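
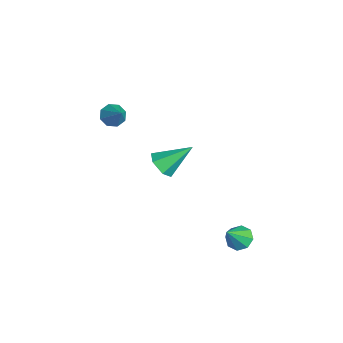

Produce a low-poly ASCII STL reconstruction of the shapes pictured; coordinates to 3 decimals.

solid 
facet normal -0.716 -0.211 -0.665
outer loop
vertex -3.448 -3.879 0.709
vertex -3.966 -4.072 1.328
vertex -3.782 -3.378 0.91
endloop
endfacet
facet normal 0.710 0.613 -0.347
outer loop
vertex -3.448 -3.879 0.709
vertex -3.782 -3.378 0.91
vertex -2.734 -3.708 2.472
endloop
endfacet
facet normal -0.716 -0.211 -0.666
outer loop
vertex -3.782 -3.378 0.91
vertex -3.966 -4.072 1.328
vertex -4.225 -3.283 1.356
endloop
endfacet
facet normal 0.247 0.968 0.039
outer loop
vertex -3.782 -3.378 0.91
vertex -4.225 -3.283 1.356
vertex -2.734 -3.708 2.472
endloop
endfacet
facet normal -0.717 -0.212 -0.664
outer loop
vertex -4.225 -3.283 1.356
vertex -3.966 -4.072 1.328
vertex -4.515 -3.65 1.786
endloop
endfacet
facet normal -0.190 0.806 0.560
outer loop
vertex -4.225 -3.283 1.356
vertex -4.515 -3.65 1.786
vertex -2.734 -3.708 2.472
endloop
endfacet
facet normal -0.717 -0.211 -0.665
outer loop
vertex -4.515 -3.65 1.786
vertex -3.966 -4.072 1.328
vertex -4.484 -4.264 1.947
endloop
endfacet
facet normal -0.344 0.222 0.912
outer loop
vertex -4.515 -3.65 1.786
vertex -4.484 -4.264 1.947
vertex -2.734 -3.708 2.472
endloop
endfacet
facet normal -0.716 -0.211 -0.665
outer loop
vertex -4.484 -4.264 1.947
vertex -3.966 -4.072 1.328
vertex -4.15 -4.765 1.746
endloop
endfacet
facet normal -0.127 -0.441 0.889
outer loop
vertex -4.484 -4.264 1.947
vertex -4.15 -4.765 1.746
vertex -2.734 -3.708 2.472
endloop
endfacet
facet normal -0.716 -0.212 -0.666
outer loop
vertex -4.15 -4.765 1.746
vertex -3.966 -4.072 1.328
vertex -3.707 -4.86 1.3
endloop
endfacet
facet normal 0.336 -0.796 0.503
outer loop
vertex -4.15 -4.765 1.746
vertex -3.707 -4.86 1.3
vertex -2.734 -3.708 2.472
endloop
endfacet
facet normal -0.717 -0.212 -0.664
outer loop
vertex -3.707 -4.86 1.3
vertex -3.966 -4.072 1.328
vertex -3.417 -4.493 0.87
endloop
endfacet
facet normal 0.773 -0.634 -0.019
outer loop
vertex -3.707 -4.86 1.3
vertex -3.417 -4.493 0.87
vertex -2.734 -3.708 2.472
endloop
endfacet
facet normal -0.716 -0.211 -0.665
outer loop
vertex -3.417 -4.493 0.87
vertex -3.966 -4.072 1.328
vertex -3.448 -3.879 0.709
endloop
endfacet
facet normal 0.927 -0.050 -0.371
outer loop
vertex -3.417 -4.493 0.87
vertex -3.448 -3.879 0.709
vertex -2.734 -3.708 2.472
endloop
endfacet
facet normal 0.010 -0.793 -0.610
outer loop
vertex 4.142 -2.773 3.759
vertex 3.741 -2.258 3.083
vertex 4.677 -2.298 3.15
endloop
endfacet
facet normal 0.767 -0.043 0.640
outer loop
vertex 4.142 -2.773 3.759
vertex 4.677 -2.298 3.15
vertex 3.719 -0.522 4.417
endloop
endfacet
facet normal 0.010 -0.793 -0.609
outer loop
vertex 4.677 -2.298 3.15
vertex 3.741 -2.258 3.083
vertex 4.276 -1.783 2.473
endloop
endfacet
facet normal 0.844 0.526 -0.100
outer loop
vertex 4.677 -2.298 3.15
vertex 4.276 -1.783 2.473
vertex 3.719 -0.522 4.417
endloop
endfacet
facet normal 0.010 -0.793 -0.609
outer loop
vertex 4.276 -1.783 2.473
vertex 3.741 -2.258 3.083
vertex 3.339 -1.743 2.406
endloop
endfacet
facet normal 0.074 0.846 -0.528
outer loop
vertex 4.276 -1.783 2.473
vertex 3.339 -1.743 2.406
vertex 3.719 -0.522 4.417
endloop
endfacet
facet normal 0.010 -0.793 -0.609
outer loop
vertex 3.339 -1.743 2.406
vertex 3.741 -2.258 3.083
vertex 2.804 -2.218 3.016
endloop
endfacet
facet normal -0.774 0.595 -0.215
outer loop
vertex 3.339 -1.743 2.406
vertex 2.804 -2.218 3.016
vertex 3.719 -0.522 4.417
endloop
endfacet
facet normal 0.010 -0.793 -0.610
outer loop
vertex 2.804 -2.218 3.016
vertex 3.741 -2.258 3.083
vertex 3.205 -2.733 3.692
endloop
endfacet
facet normal -0.851 0.026 0.525
outer loop
vertex 2.804 -2.218 3.016
vertex 3.205 -2.733 3.692
vertex 3.719 -0.522 4.417
endloop
endfacet
facet normal 0.010 -0.793 -0.610
outer loop
vertex 3.205 -2.733 3.692
vertex 3.741 -2.258 3.083
vertex 4.142 -2.773 3.759
endloop
endfacet
facet normal -0.081 -0.294 0.953
outer loop
vertex 3.205 -2.733 3.692
vertex 4.142 -2.773 3.759
vertex 3.719 -0.522 4.417
endloop
endfacet
facet normal -0.436 0.479 -0.762
outer loop
vertex 3.821 2.642 -4.86
vertex 3.054 2.295 -4.639
vertex 3.484 3.021 -4.429
endloop
endfacet
facet normal 0.856 0.424 0.296
outer loop
vertex 3.821 2.642 -4.86
vertex 3.484 3.021 -4.429
vertex 3.866 1.405 -3.221
endloop
endfacet
facet normal -0.436 0.479 -0.762
outer loop
vertex 3.484 3.021 -4.429
vertex 3.054 2.295 -4.639
vertex 2.896 2.975 -4.121
endloop
endfacet
facet normal 0.328 0.614 0.718
outer loop
vertex 3.484 3.021 -4.429
vertex 2.896 2.975 -4.121
vertex 3.866 1.405 -3.221
endloop
endfacet
facet normal -0.436 0.479 -0.762
outer loop
vertex 2.896 2.975 -4.121
vertex 3.054 2.295 -4.639
vertex 2.4 2.531 -4.116
endloop
endfacet
facet normal -0.290 0.335 0.897
outer loop
vertex 2.896 2.975 -4.121
vertex 2.4 2.531 -4.116
vertex 3.866 1.405 -3.221
endloop
endfacet
facet normal -0.437 0.479 -0.762
outer loop
vertex 2.4 2.531 -4.116
vertex 3.054 2.295 -4.639
vertex 2.288 1.948 -4.418
endloop
endfacet
facet normal -0.638 -0.254 0.727
outer loop
vertex 2.4 2.531 -4.116
vertex 2.288 1.948 -4.418
vertex 3.866 1.405 -3.221
endloop
endfacet
facet normal -0.437 0.478 -0.762
outer loop
vertex 2.288 1.948 -4.418
vertex 3.054 2.295 -4.639
vertex 2.624 1.568 -4.849
endloop
endfacet
facet normal -0.511 -0.802 0.309
outer loop
vertex 2.288 1.948 -4.418
vertex 2.624 1.568 -4.849
vertex 3.866 1.405 -3.221
endloop
endfacet
facet normal -0.436 0.478 -0.762
outer loop
vertex 2.624 1.568 -4.849
vertex 3.054 2.295 -4.639
vertex 3.213 1.614 -5.157
endloop
endfacet
facet normal 0.018 -0.993 -0.113
outer loop
vertex 2.624 1.568 -4.849
vertex 3.213 1.614 -5.157
vertex 3.866 1.405 -3.221
endloop
endfacet
facet normal -0.435 0.478 -0.763
outer loop
vertex 3.213 1.614 -5.157
vertex 3.054 2.295 -4.639
vertex 3.709 2.059 -5.161
endloop
endfacet
facet normal 0.637 -0.713 -0.292
outer loop
vertex 3.213 1.614 -5.157
vertex 3.709 2.059 -5.161
vertex 3.866 1.405 -3.221
endloop
endfacet
facet normal -0.436 0.478 -0.763
outer loop
vertex 3.709 2.059 -5.161
vertex 3.054 2.295 -4.639
vertex 3.821 2.642 -4.86
endloop
endfacet
facet normal 0.984 -0.126 -0.122
outer loop
vertex 3.709 2.059 -5.161
vertex 3.821 2.642 -4.86
vertex 3.866 1.405 -3.221
endloop
endfacet

endsolid


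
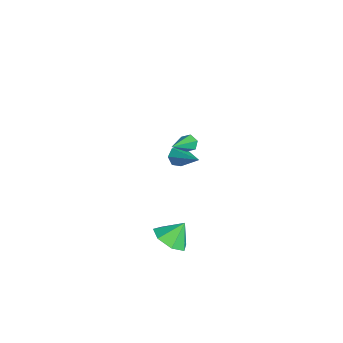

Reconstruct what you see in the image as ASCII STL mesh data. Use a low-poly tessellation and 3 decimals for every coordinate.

solid 
facet normal 0.162 -0.590 -0.791
outer loop
vertex 3.648 1.933 -1.389
vertex 2.672 1.958 -1.608
vertex 3.397 2.573 -1.918
endloop
endfacet
facet normal 0.673 0.610 0.418
outer loop
vertex 3.648 1.933 -1.389
vertex 3.397 2.573 -1.918
vertex 2.468 2.702 -0.612
endloop
endfacet
facet normal 0.163 -0.590 -0.791
outer loop
vertex 3.397 2.573 -1.918
vertex 2.672 1.958 -1.608
vertex 2.601 2.75 -2.214
endloop
endfacet
facet normal 0.201 0.979 0.046
outer loop
vertex 3.397 2.573 -1.918
vertex 2.601 2.75 -2.214
vertex 2.468 2.702 -0.612
endloop
endfacet
facet normal 0.163 -0.590 -0.791
outer loop
vertex 2.601 2.75 -2.214
vertex 2.672 1.958 -1.608
vertex 1.858 2.331 -2.054
endloop
endfacet
facet normal -0.494 0.870 -0.015
outer loop
vertex 2.601 2.75 -2.214
vertex 1.858 2.331 -2.054
vertex 2.468 2.702 -0.612
endloop
endfacet
facet normal 0.163 -0.590 -0.791
outer loop
vertex 1.858 2.331 -2.054
vertex 2.672 1.958 -1.608
vertex 1.729 1.631 -1.558
endloop
endfacet
facet normal -0.888 0.363 0.282
outer loop
vertex 1.858 2.331 -2.054
vertex 1.729 1.631 -1.558
vertex 2.468 2.702 -0.612
endloop
endfacet
facet normal 0.163 -0.590 -0.791
outer loop
vertex 1.729 1.631 -1.558
vertex 2.672 1.958 -1.608
vertex 2.31 1.177 -1.1
endloop
endfacet
facet normal -0.684 -0.157 0.712
outer loop
vertex 1.729 1.631 -1.558
vertex 2.31 1.177 -1.1
vertex 2.468 2.702 -0.612
endloop
endfacet
facet normal 0.163 -0.590 -0.791
outer loop
vertex 2.31 1.177 -1.1
vertex 2.672 1.958 -1.608
vertex 3.164 1.312 -1.025
endloop
endfacet
facet normal -0.036 -0.301 0.953
outer loop
vertex 2.31 1.177 -1.1
vertex 3.164 1.312 -1.025
vertex 2.468 2.702 -0.612
endloop
endfacet
facet normal 0.162 -0.590 -0.791
outer loop
vertex 3.164 1.312 -1.025
vertex 2.672 1.958 -1.608
vertex 3.648 1.933 -1.389
endloop
endfacet
facet normal 0.567 0.040 0.822
outer loop
vertex 3.164 1.312 -1.025
vertex 3.648 1.933 -1.389
vertex 2.468 2.702 -0.612
endloop
endfacet
facet normal -0.749 -0.461 -0.476
outer loop
vertex -3.761 2.719 -1.834
vertex -4.189 3.108 -1.537
vertex -3.884 3.198 -2.104
endloop
endfacet
facet normal 0.817 -0.109 -0.566
outer loop
vertex -3.761 2.719 -1.834
vertex -3.884 3.198 -2.104
vertex -2.751 3.992 -0.623
endloop
endfacet
facet normal -0.749 -0.460 -0.476
outer loop
vertex -3.884 3.198 -2.104
vertex -4.189 3.108 -1.537
vertex -4.237 3.61 -1.947
endloop
endfacet
facet normal 0.428 0.618 -0.659
outer loop
vertex -3.884 3.198 -2.104
vertex -4.237 3.61 -1.947
vertex -2.751 3.992 -0.623
endloop
endfacet
facet normal -0.749 -0.461 -0.476
outer loop
vertex -4.237 3.61 -1.947
vertex -4.189 3.108 -1.537
vertex -4.553 3.643 -1.482
endloop
endfacet
facet normal -0.119 0.982 -0.150
outer loop
vertex -4.237 3.61 -1.947
vertex -4.553 3.643 -1.482
vertex -2.751 3.992 -0.623
endloop
endfacet
facet normal -0.749 -0.460 -0.477
outer loop
vertex -4.553 3.643 -1.482
vertex -4.189 3.108 -1.537
vertex -4.596 3.274 -1.058
endloop
endfacet
facet normal -0.411 0.708 0.574
outer loop
vertex -4.553 3.643 -1.482
vertex -4.596 3.274 -1.058
vertex -2.751 3.992 -0.623
endloop
endfacet
facet normal -0.749 -0.460 -0.477
outer loop
vertex -4.596 3.274 -1.058
vertex -4.189 3.108 -1.537
vertex -4.332 2.779 -0.995
endloop
endfacet
facet normal -0.230 0.001 0.973
outer loop
vertex -4.596 3.274 -1.058
vertex -4.332 2.779 -0.995
vertex -2.751 3.992 -0.623
endloop
endfacet
facet normal -0.748 -0.461 -0.477
outer loop
vertex -4.332 2.779 -0.995
vertex -4.189 3.108 -1.537
vertex -3.96 2.532 -1.34
endloop
endfacet
facet normal 0.288 -0.604 0.743
outer loop
vertex -4.332 2.779 -0.995
vertex -3.96 2.532 -1.34
vertex -2.751 3.992 -0.623
endloop
endfacet
facet normal -0.749 -0.461 -0.476
outer loop
vertex -3.96 2.532 -1.34
vertex -4.189 3.108 -1.537
vertex -3.761 2.719 -1.834
endloop
endfacet
facet normal 0.755 -0.653 0.057
outer loop
vertex -3.96 2.532 -1.34
vertex -3.761 2.719 -1.834
vertex -2.751 3.992 -0.623
endloop
endfacet
facet normal -0.690 0.511 -0.513
outer loop
vertex 0.295 3.01 2.94
vertex 0.062 3.133 3.376
vertex 0.426 3.436 3.188
endloop
endfacet
facet normal 0.818 0.080 -0.569
outer loop
vertex 0.295 3.01 2.94
vertex 0.426 3.436 3.188
vertex 1.338 2.187 4.324
endloop
endfacet
facet normal -0.690 0.511 -0.513
outer loop
vertex 0.426 3.436 3.188
vertex 0.062 3.133 3.376
vertex 0.193 3.559 3.624
endloop
endfacet
facet normal 0.706 0.684 0.185
outer loop
vertex 0.426 3.436 3.188
vertex 0.193 3.559 3.624
vertex 1.338 2.187 4.324
endloop
endfacet
facet normal -0.691 0.511 -0.512
outer loop
vertex 0.193 3.559 3.624
vertex 0.062 3.133 3.376
vertex -0.171 3.256 3.813
endloop
endfacet
facet normal 0.049 0.486 0.873
outer loop
vertex 0.193 3.559 3.624
vertex -0.171 3.256 3.813
vertex 1.338 2.187 4.324
endloop
endfacet
facet normal -0.690 0.512 -0.512
outer loop
vertex -0.171 3.256 3.813
vertex 0.062 3.133 3.376
vertex -0.303 2.83 3.565
endloop
endfacet
facet normal -0.497 -0.316 0.808
outer loop
vertex -0.171 3.256 3.813
vertex -0.303 2.83 3.565
vertex 1.338 2.187 4.324
endloop
endfacet
facet normal -0.690 0.512 -0.512
outer loop
vertex -0.303 2.83 3.565
vertex 0.062 3.133 3.376
vertex -0.07 2.707 3.128
endloop
endfacet
facet normal -0.386 -0.921 0.054
outer loop
vertex -0.303 2.83 3.565
vertex -0.07 2.707 3.128
vertex 1.338 2.187 4.324
endloop
endfacet
facet normal -0.689 0.512 -0.513
outer loop
vertex -0.07 2.707 3.128
vertex 0.062 3.133 3.376
vertex 0.295 3.01 2.94
endloop
endfacet
facet normal 0.273 -0.723 -0.635
outer loop
vertex -0.07 2.707 3.128
vertex 0.295 3.01 2.94
vertex 1.338 2.187 4.324
endloop
endfacet

endsolid


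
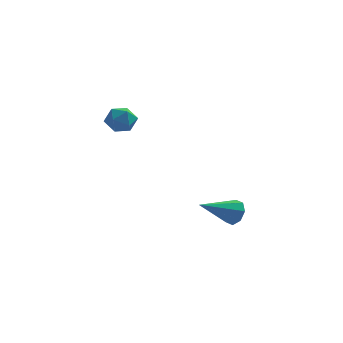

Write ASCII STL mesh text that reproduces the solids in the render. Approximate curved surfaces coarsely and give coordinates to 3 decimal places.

solid 
facet normal 0.708 0.552 -0.440
outer loop
vertex 4.44 0.136 -1.587
vertex 4.125 0.124 -2.109
vertex 4.14 0.492 -1.623
endloop
endfacet
facet normal 0.052 0.144 0.988
outer loop
vertex 4.44 0.136 -1.587
vertex 4.14 0.492 -1.623
vertex 2.935 -0.804 -1.371
endloop
endfacet
facet normal 0.708 0.553 -0.440
outer loop
vertex 4.14 0.492 -1.623
vertex 4.125 0.124 -2.109
vertex 3.831 0.632 -1.944
endloop
endfacet
facet normal -0.460 0.562 0.688
outer loop
vertex 4.14 0.492 -1.623
vertex 3.831 0.632 -1.944
vertex 2.935 -0.804 -1.371
endloop
endfacet
facet normal 0.708 0.553 -0.440
outer loop
vertex 3.831 0.632 -1.944
vertex 4.125 0.124 -2.109
vertex 3.694 0.475 -2.362
endloop
endfacet
facet normal -0.834 0.547 0.068
outer loop
vertex 3.831 0.632 -1.944
vertex 3.694 0.475 -2.362
vertex 2.935 -0.804 -1.371
endloop
endfacet
facet normal 0.708 0.553 -0.439
outer loop
vertex 3.694 0.475 -2.362
vertex 4.125 0.124 -2.109
vertex 3.81 0.112 -2.632
endloop
endfacet
facet normal -0.852 0.109 -0.512
outer loop
vertex 3.694 0.475 -2.362
vertex 3.81 0.112 -2.632
vertex 2.935 -0.804 -1.371
endloop
endfacet
facet normal 0.708 0.552 -0.439
outer loop
vertex 3.81 0.112 -2.632
vertex 4.125 0.124 -2.109
vertex 4.11 -0.244 -2.596
endloop
endfacet
facet normal -0.503 -0.495 -0.709
outer loop
vertex 3.81 0.112 -2.632
vertex 4.11 -0.244 -2.596
vertex 2.935 -0.804 -1.371
endloop
endfacet
facet normal 0.708 0.553 -0.440
outer loop
vertex 4.11 -0.244 -2.596
vertex 4.125 0.124 -2.109
vertex 4.419 -0.384 -2.275
endloop
endfacet
facet normal 0.010 -0.913 -0.408
outer loop
vertex 4.11 -0.244 -2.596
vertex 4.419 -0.384 -2.275
vertex 2.935 -0.804 -1.371
endloop
endfacet
facet normal 0.708 0.553 -0.438
outer loop
vertex 4.419 -0.384 -2.275
vertex 4.125 0.124 -2.109
vertex 4.555 -0.227 -1.857
endloop
endfacet
facet normal 0.384 -0.899 0.213
outer loop
vertex 4.419 -0.384 -2.275
vertex 4.555 -0.227 -1.857
vertex 2.935 -0.804 -1.371
endloop
endfacet
facet normal 0.708 0.552 -0.440
outer loop
vertex 4.555 -0.227 -1.857
vertex 4.125 0.124 -2.109
vertex 4.44 0.136 -1.587
endloop
endfacet
facet normal 0.402 -0.461 0.791
outer loop
vertex 4.555 -0.227 -1.857
vertex 4.44 0.136 -1.587
vertex 2.935 -0.804 -1.371
endloop
endfacet
facet normal -0.395 0.601 0.694
outer loop
vertex -0.247 -0.829 3.056
vertex -0.188 -1.303 3.5
vertex 0.299 -0.878 3.409
endloop
endfacet
facet normal -0.042 0.979 0.201
outer loop
vertex -0.247 -0.829 3.056
vertex 0.299 -0.878 3.409
vertex 0.334 -0.746 2.772
endloop
endfacet
facet normal -0.333 0.836 -0.437
outer loop
vertex -0.247 -0.829 3.056
vertex 0.334 -0.746 2.772
vertex -0.13 -1.089 2.469
endloop
endfacet
facet normal -0.865 0.371 -0.337
outer loop
vertex -0.247 -0.829 3.056
vertex -0.13 -1.089 2.469
vertex -0.453 -1.433 2.919
endloop
endfacet
facet normal -0.904 0.226 0.362
outer loop
vertex -0.247 -0.829 3.056
vertex -0.453 -1.433 2.919
vertex -0.188 -1.303 3.5
endloop
endfacet
facet normal 0.632 0.751 0.190
outer loop
vertex 0.334 -0.746 2.772
vertex 0.299 -0.878 3.409
vertex 0.753 -1.167 3.041
endloop
endfacet
facet normal 0.062 0.141 0.988
outer loop
vertex 0.299 -0.878 3.409
vertex -0.188 -1.303 3.5
vertex 0.43 -1.511 3.491
endloop
endfacet
facet normal -0.760 -0.468 0.451
outer loop
vertex -0.188 -1.303 3.5
vertex -0.453 -1.433 2.919
vertex -0.034 -1.854 3.188
endloop
endfacet
facet normal -0.697 -0.232 -0.678
outer loop
vertex -0.453 -1.433 2.919
vertex -0.13 -1.089 2.469
vertex 0.001 -1.722 2.551
endloop
endfacet
facet normal 0.163 0.520 -0.838
outer loop
vertex -0.13 -1.089 2.469
vertex 0.334 -0.746 2.772
vertex 0.488 -1.297 2.46
endloop
endfacet
facet normal 0.865 -0.371 0.337
outer loop
vertex 0.547 -1.771 2.904
vertex 0.753 -1.167 3.041
vertex 0.43 -1.511 3.491
endloop
endfacet
facet normal 0.333 -0.836 0.437
outer loop
vertex 0.547 -1.771 2.904
vertex 0.43 -1.511 3.491
vertex -0.034 -1.854 3.188
endloop
endfacet
facet normal 0.042 -0.979 -0.201
outer loop
vertex 0.547 -1.771 2.904
vertex -0.034 -1.854 3.188
vertex 0.001 -1.722 2.551
endloop
endfacet
facet normal 0.395 -0.601 -0.694
outer loop
vertex 0.547 -1.771 2.904
vertex 0.001 -1.722 2.551
vertex 0.488 -1.297 2.46
endloop
endfacet
facet normal 0.904 -0.226 -0.362
outer loop
vertex 0.547 -1.771 2.904
vertex 0.488 -1.297 2.46
vertex 0.753 -1.167 3.041
endloop
endfacet
facet normal 0.697 0.232 0.678
outer loop
vertex 0.43 -1.511 3.491
vertex 0.753 -1.167 3.041
vertex 0.299 -0.878 3.409
endloop
endfacet
facet normal -0.163 -0.520 0.838
outer loop
vertex -0.034 -1.854 3.188
vertex 0.43 -1.511 3.491
vertex -0.188 -1.303 3.5
endloop
endfacet
facet normal -0.632 -0.751 -0.190
outer loop
vertex 0.001 -1.722 2.551
vertex -0.034 -1.854 3.188
vertex -0.453 -1.433 2.919
endloop
endfacet
facet normal -0.062 -0.141 -0.988
outer loop
vertex 0.488 -1.297 2.46
vertex 0.001 -1.722 2.551
vertex -0.13 -1.089 2.469
endloop
endfacet
facet normal 0.760 0.468 -0.451
outer loop
vertex 0.753 -1.167 3.041
vertex 0.488 -1.297 2.46
vertex 0.334 -0.746 2.772
endloop
endfacet

endsolid


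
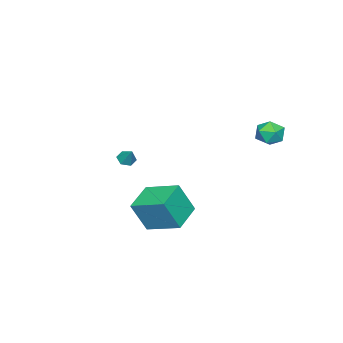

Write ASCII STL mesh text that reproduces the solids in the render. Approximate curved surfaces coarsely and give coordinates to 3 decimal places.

solid 
facet normal -0.353 -0.535 -0.767
outer loop
vertex -0.193 -3.709 -0.806
vertex -0.683 -3.668 -0.609
vertex -0.503 -3.302 -0.947
endloop
endfacet
facet normal 0.811 0.541 -0.223
outer loop
vertex -0.193 -3.709 -0.806
vertex -0.503 -3.302 -0.947
vertex -0.317 -3.112 0.189
endloop
endfacet
facet normal -0.352 -0.536 -0.768
outer loop
vertex -0.503 -3.302 -0.947
vertex -0.683 -3.668 -0.609
vertex -0.993 -3.262 -0.75
endloop
endfacet
facet normal 0.013 0.986 -0.167
outer loop
vertex -0.503 -3.302 -0.947
vertex -0.993 -3.262 -0.75
vertex -0.317 -3.112 0.189
endloop
endfacet
facet normal -0.352 -0.535 -0.768
outer loop
vertex -0.993 -3.262 -0.75
vertex -0.683 -3.668 -0.609
vertex -1.174 -3.628 -0.412
endloop
endfacet
facet normal -0.655 0.662 0.366
outer loop
vertex -0.993 -3.262 -0.75
vertex -1.174 -3.628 -0.412
vertex -0.317 -3.112 0.189
endloop
endfacet
facet normal -0.352 -0.535 -0.768
outer loop
vertex -1.174 -3.628 -0.412
vertex -0.683 -3.668 -0.609
vertex -0.864 -4.034 -0.271
endloop
endfacet
facet normal -0.526 -0.109 0.843
outer loop
vertex -1.174 -3.628 -0.412
vertex -0.864 -4.034 -0.271
vertex -0.317 -3.112 0.189
endloop
endfacet
facet normal -0.353 -0.534 -0.768
outer loop
vertex -0.864 -4.034 -0.271
vertex -0.683 -3.668 -0.609
vertex -0.374 -4.075 -0.468
endloop
endfacet
facet normal 0.270 -0.553 0.788
outer loop
vertex -0.864 -4.034 -0.271
vertex -0.374 -4.075 -0.468
vertex -0.317 -3.112 0.189
endloop
endfacet
facet normal -0.353 -0.534 -0.768
outer loop
vertex -0.374 -4.075 -0.468
vertex -0.683 -3.668 -0.609
vertex -0.193 -3.709 -0.806
endloop
endfacet
facet normal 0.939 -0.229 0.255
outer loop
vertex -0.374 -4.075 -0.468
vertex -0.193 -3.709 -0.806
vertex -0.317 -3.112 0.189
endloop
endfacet
facet normal -0.959 -0.082 0.273
outer loop
vertex 3.076 -0.283 -0.067
vertex 3.099 1.542 0.561
vertex 2.553 0.297 -1.733
endloop
endfacet
facet normal -0.012 -0.945 -0.326
outer loop
vertex 4.201 0.438 -2.201
vertex 3.076 -0.283 -0.067
vertex 2.553 0.297 -1.733
endloop
endfacet
facet normal -0.959 -0.082 0.273
outer loop
vertex 2.553 0.297 -1.733
vertex 3.099 1.542 0.561
vertex 2.576 2.122 -1.105
endloop
endfacet
facet normal -0.284 0.315 -0.906
outer loop
vertex 2.576 2.122 -1.105
vertex 4.201 0.438 -2.201
vertex 2.553 0.297 -1.733
endloop
endfacet
facet normal 0.284 -0.315 0.906
outer loop
vertex 3.076 -0.283 -0.067
vertex 4.747 1.683 0.093
vertex 3.099 1.542 0.561
endloop
endfacet
facet normal -0.012 -0.945 -0.326
outer loop
vertex 4.724 -0.142 -0.535
vertex 3.076 -0.283 -0.067
vertex 4.201 0.438 -2.201
endloop
endfacet
facet normal 0.284 -0.315 0.906
outer loop
vertex 4.724 -0.142 -0.535
vertex 4.747 1.683 0.093
vertex 3.076 -0.283 -0.067
endloop
endfacet
facet normal 0.012 0.945 0.326
outer loop
vertex 3.099 1.542 0.561
vertex 4.747 1.683 0.093
vertex 2.576 2.122 -1.105
endloop
endfacet
facet normal -0.284 0.315 -0.906
outer loop
vertex 4.224 2.263 -1.573
vertex 4.201 0.438 -2.201
vertex 2.576 2.122 -1.105
endloop
endfacet
facet normal 0.012 0.945 0.326
outer loop
vertex 2.576 2.122 -1.105
vertex 4.747 1.683 0.093
vertex 4.224 2.263 -1.573
endloop
endfacet
facet normal 0.959 0.082 -0.273
outer loop
vertex 4.224 2.263 -1.573
vertex 4.724 -0.142 -0.535
vertex 4.201 0.438 -2.201
endloop
endfacet
facet normal 0.959 0.082 -0.273
outer loop
vertex 4.747 1.683 0.093
vertex 4.724 -0.142 -0.535
vertex 4.224 2.263 -1.573
endloop
endfacet
facet normal -0.568 0.220 0.793
outer loop
vertex -3.073 3.953 2.42
vertex -3.385 3.172 2.413
vertex -2.694 3.344 2.86
endloop
endfacet
facet normal 0.036 0.600 0.799
outer loop
vertex -3.073 3.953 2.42
vertex -2.694 3.344 2.86
vertex -2.234 3.897 2.424
endloop
endfacet
facet normal 0.064 0.979 0.196
outer loop
vertex -3.073 3.953 2.42
vertex -2.234 3.897 2.424
vertex -2.641 4.067 1.708
endloop
endfacet
facet normal -0.523 0.832 -0.184
outer loop
vertex -3.073 3.953 2.42
vertex -2.641 4.067 1.708
vertex -3.353 3.618 1.701
endloop
endfacet
facet normal -0.913 0.363 0.186
outer loop
vertex -3.073 3.953 2.42
vertex -3.353 3.618 1.701
vertex -3.385 3.172 2.413
endloop
endfacet
facet normal 0.584 0.144 0.799
outer loop
vertex -2.234 3.897 2.424
vertex -2.694 3.344 2.86
vertex -2.027 3.082 2.419
endloop
endfacet
facet normal -0.393 -0.472 0.789
outer loop
vertex -2.694 3.344 2.86
vertex -3.385 3.172 2.413
vertex -2.739 2.633 2.412
endloop
endfacet
facet normal -0.951 -0.240 -0.193
outer loop
vertex -3.385 3.172 2.413
vertex -3.353 3.618 1.701
vertex -3.146 2.803 1.696
endloop
endfacet
facet normal -0.320 0.520 -0.792
outer loop
vertex -3.353 3.618 1.701
vertex -2.641 4.067 1.708
vertex -2.686 3.356 1.26
endloop
endfacet
facet normal 0.630 0.756 -0.179
outer loop
vertex -2.641 4.067 1.708
vertex -2.234 3.897 2.424
vertex -1.995 3.528 1.707
endloop
endfacet
facet normal 0.523 -0.832 0.184
outer loop
vertex -2.307 2.747 1.7
vertex -2.027 3.082 2.419
vertex -2.739 2.633 2.412
endloop
endfacet
facet normal -0.064 -0.979 -0.196
outer loop
vertex -2.307 2.747 1.7
vertex -2.739 2.633 2.412
vertex -3.146 2.803 1.696
endloop
endfacet
facet normal -0.036 -0.600 -0.799
outer loop
vertex -2.307 2.747 1.7
vertex -3.146 2.803 1.696
vertex -2.686 3.356 1.26
endloop
endfacet
facet normal 0.568 -0.220 -0.793
outer loop
vertex -2.307 2.747 1.7
vertex -2.686 3.356 1.26
vertex -1.995 3.528 1.707
endloop
endfacet
facet normal 0.913 -0.363 -0.186
outer loop
vertex -2.307 2.747 1.7
vertex -1.995 3.528 1.707
vertex -2.027 3.082 2.419
endloop
endfacet
facet normal 0.320 -0.520 0.792
outer loop
vertex -2.739 2.633 2.412
vertex -2.027 3.082 2.419
vertex -2.694 3.344 2.86
endloop
endfacet
facet normal -0.630 -0.756 0.179
outer loop
vertex -3.146 2.803 1.696
vertex -2.739 2.633 2.412
vertex -3.385 3.172 2.413
endloop
endfacet
facet normal -0.584 -0.144 -0.799
outer loop
vertex -2.686 3.356 1.26
vertex -3.146 2.803 1.696
vertex -3.353 3.618 1.701
endloop
endfacet
facet normal 0.393 0.472 -0.789
outer loop
vertex -1.995 3.528 1.707
vertex -2.686 3.356 1.26
vertex -2.641 4.067 1.708
endloop
endfacet
facet normal 0.951 0.240 0.193
outer loop
vertex -2.027 3.082 2.419
vertex -1.995 3.528 1.707
vertex -2.234 3.897 2.424
endloop
endfacet

endsolid


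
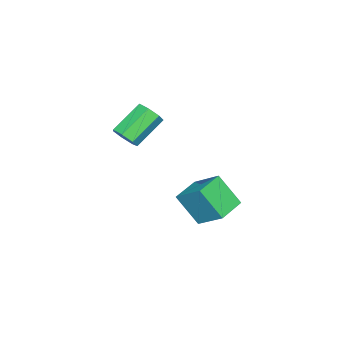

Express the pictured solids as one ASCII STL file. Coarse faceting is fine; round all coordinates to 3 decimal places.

solid 
facet normal -0.983 0.149 0.105
outer loop
vertex -2.15 0.524 -2.193
vertex -2.13 1.75 -3.747
vertex -2.493 -0.933 -3.346
endloop
endfacet
facet normal -0.010 -0.619 0.785
outer loop
vertex -0.93 -1.17 -3.513
vertex -2.15 0.524 -2.193
vertex -2.493 -0.933 -3.346
endloop
endfacet
facet normal -0.983 0.149 0.105
outer loop
vertex -2.493 -0.933 -3.346
vertex -2.13 1.75 -3.747
vertex -2.474 0.293 -4.901
endloop
endfacet
facet normal -0.182 -0.771 -0.610
outer loop
vertex -2.474 0.293 -4.901
vertex -0.93 -1.17 -3.513
vertex -2.493 -0.933 -3.346
endloop
endfacet
facet normal 0.182 0.771 0.610
outer loop
vertex -2.15 0.524 -2.193
vertex -0.567 1.513 -3.914
vertex -2.13 1.75 -3.747
endloop
endfacet
facet normal -0.011 -0.619 0.785
outer loop
vertex -0.586 0.287 -2.359
vertex -2.15 0.524 -2.193
vertex -0.93 -1.17 -3.513
endloop
endfacet
facet normal 0.182 0.771 0.610
outer loop
vertex -0.586 0.287 -2.359
vertex -0.567 1.513 -3.914
vertex -2.15 0.524 -2.193
endloop
endfacet
facet normal 0.010 0.619 -0.785
outer loop
vertex -2.13 1.75 -3.747
vertex -0.567 1.513 -3.914
vertex -2.474 0.293 -4.901
endloop
endfacet
facet normal -0.182 -0.771 -0.611
outer loop
vertex -0.91 0.056 -5.067
vertex -0.93 -1.17 -3.513
vertex -2.474 0.293 -4.901
endloop
endfacet
facet normal 0.010 0.619 -0.785
outer loop
vertex -2.474 0.293 -4.901
vertex -0.567 1.513 -3.914
vertex -0.91 0.056 -5.067
endloop
endfacet
facet normal 0.983 -0.149 -0.105
outer loop
vertex -0.91 0.056 -5.067
vertex -0.586 0.287 -2.359
vertex -0.93 -1.17 -3.513
endloop
endfacet
facet normal 0.983 -0.148 -0.105
outer loop
vertex -0.567 1.513 -3.914
vertex -0.586 0.287 -2.359
vertex -0.91 0.056 -5.067
endloop
endfacet
facet normal 0.750 -0.316 -0.581
outer loop
vertex 1.254 -2.872 1.78
vertex 0.755 -3.011 1.211
vertex 1.144 -2.364 1.361
endloop
endfacet
facet normal 0.641 0.566 0.518
outer loop
vertex 1.254 -2.872 1.78
vertex 1.144 -2.364 1.361
vertex -0.215 -2.25 2.918
endloop
endfacet
facet normal 0.641 0.566 0.518
outer loop
vertex -0.215 -2.25 2.918
vertex 1.144 -2.364 1.361
vertex -0.325 -1.742 2.499
endloop
endfacet
facet normal -0.749 0.317 0.581
outer loop
vertex -0.215 -2.25 2.918
vertex -0.325 -1.742 2.499
vertex -0.715 -2.389 2.349
endloop
endfacet
facet normal 0.751 -0.317 -0.580
outer loop
vertex 1.144 -2.364 1.361
vertex 0.755 -3.011 1.211
vertex 0.741 -2.343 0.828
endloop
endfacet
facet normal 0.271 0.948 -0.168
outer loop
vertex 1.144 -2.364 1.361
vertex 0.741 -2.343 0.828
vertex -0.325 -1.742 2.499
endloop
endfacet
facet normal 0.271 0.948 -0.168
outer loop
vertex -0.325 -1.742 2.499
vertex 0.741 -2.343 0.828
vertex -0.728 -1.721 1.966
endloop
endfacet
facet normal -0.750 0.318 0.580
outer loop
vertex -0.325 -1.742 2.499
vertex -0.728 -1.721 1.966
vertex -0.715 -2.389 2.349
endloop
endfacet
facet normal 0.750 -0.317 -0.581
outer loop
vertex 0.741 -2.343 0.828
vertex 0.755 -3.011 1.211
vertex 0.348 -2.825 0.584
endloop
endfacet
facet normal -0.303 0.615 -0.728
outer loop
vertex 0.741 -2.343 0.828
vertex 0.348 -2.825 0.584
vertex -0.728 -1.721 1.966
endloop
endfacet
facet normal -0.303 0.616 -0.728
outer loop
vertex -0.728 -1.721 1.966
vertex 0.348 -2.825 0.584
vertex -1.122 -2.203 1.722
endloop
endfacet
facet normal -0.749 0.318 0.581
outer loop
vertex -0.728 -1.721 1.966
vertex -1.122 -2.203 1.722
vertex -0.715 -2.389 2.349
endloop
endfacet
facet normal 0.750 -0.318 -0.581
outer loop
vertex 0.348 -2.825 0.584
vertex 0.755 -3.011 1.211
vertex 0.261 -3.447 0.812
endloop
endfacet
facet normal -0.649 -0.180 -0.739
outer loop
vertex 0.348 -2.825 0.584
vertex 0.261 -3.447 0.812
vertex -1.122 -2.203 1.722
endloop
endfacet
facet normal -0.649 -0.181 -0.739
outer loop
vertex -1.122 -2.203 1.722
vertex 0.261 -3.447 0.812
vertex -1.208 -2.825 1.95
endloop
endfacet
facet normal -0.750 0.317 0.581
outer loop
vertex -1.122 -2.203 1.722
vertex -1.208 -2.825 1.95
vertex -0.715 -2.389 2.349
endloop
endfacet
facet normal 0.749 -0.317 -0.581
outer loop
vertex 0.261 -3.447 0.812
vertex 0.755 -3.011 1.211
vertex 0.546 -3.741 1.34
endloop
endfacet
facet normal -0.506 -0.840 -0.194
outer loop
vertex 0.261 -3.447 0.812
vertex 0.546 -3.741 1.34
vertex -1.208 -2.825 1.95
endloop
endfacet
facet normal -0.506 -0.840 -0.194
outer loop
vertex -1.208 -2.825 1.95
vertex 0.546 -3.741 1.34
vertex -0.923 -3.119 2.478
endloop
endfacet
facet normal -0.750 0.316 0.581
outer loop
vertex -1.208 -2.825 1.95
vertex -0.923 -3.119 2.478
vertex -0.715 -2.389 2.349
endloop
endfacet
facet normal 0.750 -0.317 -0.581
outer loop
vertex 0.546 -3.741 1.34
vertex 0.755 -3.011 1.211
vertex 0.988 -3.485 1.771
endloop
endfacet
facet normal 0.018 -0.868 0.497
outer loop
vertex 0.546 -3.741 1.34
vertex 0.988 -3.485 1.771
vertex -0.923 -3.119 2.478
endloop
endfacet
facet normal 0.018 -0.868 0.497
outer loop
vertex -0.923 -3.119 2.478
vertex 0.988 -3.485 1.771
vertex -0.481 -2.863 2.909
endloop
endfacet
facet normal -0.750 0.316 0.581
outer loop
vertex -0.923 -3.119 2.478
vertex -0.481 -2.863 2.909
vertex -0.715 -2.389 2.349
endloop
endfacet
facet normal 0.750 -0.317 -0.580
outer loop
vertex 0.988 -3.485 1.771
vertex 0.755 -3.011 1.211
vertex 1.254 -2.872 1.78
endloop
endfacet
facet normal 0.528 -0.241 0.814
outer loop
vertex 0.988 -3.485 1.771
vertex 1.254 -2.872 1.78
vertex -0.481 -2.863 2.909
endloop
endfacet
facet normal 0.528 -0.241 0.814
outer loop
vertex -0.481 -2.863 2.909
vertex 1.254 -2.872 1.78
vertex -0.215 -2.25 2.918
endloop
endfacet
facet normal -0.750 0.317 0.581
outer loop
vertex -0.481 -2.863 2.909
vertex -0.215 -2.25 2.918
vertex -0.715 -2.389 2.349
endloop
endfacet

endsolid


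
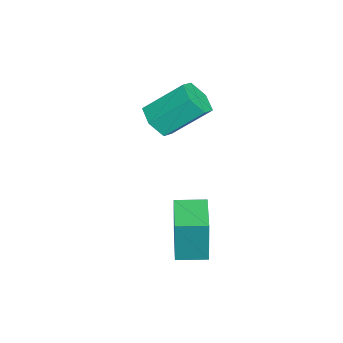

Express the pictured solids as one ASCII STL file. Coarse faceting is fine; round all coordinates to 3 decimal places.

solid 
facet normal 0.114 -0.754 -0.647
outer loop
vertex -2.495 -0.634 -0.421
vertex -3.266 -0.971 -0.164
vertex -3.237 -0.396 -0.829
endloop
endfacet
facet normal 0.525 0.598 -0.605
outer loop
vertex -2.495 -0.634 -0.421
vertex -3.237 -0.396 -0.829
vertex -2.723 0.888 0.886
endloop
endfacet
facet normal 0.524 0.599 -0.605
outer loop
vertex -2.723 0.888 0.886
vertex -3.237 -0.396 -0.829
vertex -3.466 1.127 0.479
endloop
endfacet
facet normal -0.113 0.753 0.648
outer loop
vertex -2.723 0.888 0.886
vertex -3.466 1.127 0.479
vertex -3.494 0.551 1.144
endloop
endfacet
facet normal 0.113 -0.754 -0.647
outer loop
vertex -3.237 -0.396 -0.829
vertex -3.266 -0.971 -0.164
vertex -4.008 -0.733 -0.571
endloop
endfacet
facet normal -0.469 0.534 -0.704
outer loop
vertex -3.237 -0.396 -0.829
vertex -4.008 -0.733 -0.571
vertex -3.466 1.127 0.479
endloop
endfacet
facet normal -0.468 0.534 -0.704
outer loop
vertex -3.466 1.127 0.479
vertex -4.008 -0.733 -0.571
vertex -4.237 0.79 0.736
endloop
endfacet
facet normal -0.113 0.753 0.648
outer loop
vertex -3.466 1.127 0.479
vertex -4.237 0.79 0.736
vertex -3.494 0.551 1.144
endloop
endfacet
facet normal 0.113 -0.754 -0.647
outer loop
vertex -4.008 -0.733 -0.571
vertex -3.266 -0.971 -0.164
vertex -4.037 -1.308 0.094
endloop
endfacet
facet normal -0.993 -0.064 -0.099
outer loop
vertex -4.008 -0.733 -0.571
vertex -4.037 -1.308 0.094
vertex -4.237 0.79 0.736
endloop
endfacet
facet normal -0.993 -0.065 -0.098
outer loop
vertex -4.237 0.79 0.736
vertex -4.037 -1.308 0.094
vertex -4.265 0.214 1.401
endloop
endfacet
facet normal -0.113 0.753 0.648
outer loop
vertex -4.237 0.79 0.736
vertex -4.265 0.214 1.401
vertex -3.494 0.551 1.144
endloop
endfacet
facet normal 0.113 -0.753 -0.648
outer loop
vertex -4.037 -1.308 0.094
vertex -3.266 -0.971 -0.164
vertex -3.294 -1.547 0.501
endloop
endfacet
facet normal -0.524 -0.599 0.606
outer loop
vertex -4.037 -1.308 0.094
vertex -3.294 -1.547 0.501
vertex -4.265 0.214 1.401
endloop
endfacet
facet normal -0.525 -0.599 0.605
outer loop
vertex -4.265 0.214 1.401
vertex -3.294 -1.547 0.501
vertex -3.523 -0.024 1.809
endloop
endfacet
facet normal -0.114 0.754 0.647
outer loop
vertex -4.265 0.214 1.401
vertex -3.523 -0.024 1.809
vertex -3.494 0.551 1.144
endloop
endfacet
facet normal 0.113 -0.753 -0.648
outer loop
vertex -3.294 -1.547 0.501
vertex -3.266 -0.971 -0.164
vertex -2.523 -1.21 0.244
endloop
endfacet
facet normal 0.468 -0.534 0.704
outer loop
vertex -3.294 -1.547 0.501
vertex -2.523 -1.21 0.244
vertex -3.523 -0.024 1.809
endloop
endfacet
facet normal 0.469 -0.534 0.704
outer loop
vertex -3.523 -0.024 1.809
vertex -2.523 -1.21 0.244
vertex -2.752 0.313 1.551
endloop
endfacet
facet normal -0.113 0.754 0.647
outer loop
vertex -3.523 -0.024 1.809
vertex -2.752 0.313 1.551
vertex -3.494 0.551 1.144
endloop
endfacet
facet normal 0.113 -0.753 -0.648
outer loop
vertex -2.523 -1.21 0.244
vertex -3.266 -0.971 -0.164
vertex -2.495 -0.634 -0.421
endloop
endfacet
facet normal 0.993 0.065 0.098
outer loop
vertex -2.523 -1.21 0.244
vertex -2.495 -0.634 -0.421
vertex -2.752 0.313 1.551
endloop
endfacet
facet normal 0.993 0.064 0.099
outer loop
vertex -2.752 0.313 1.551
vertex -2.495 -0.634 -0.421
vertex -2.723 0.888 0.886
endloop
endfacet
facet normal -0.113 0.754 0.647
outer loop
vertex -2.752 0.313 1.551
vertex -2.723 0.888 0.886
vertex -3.494 0.551 1.144
endloop
endfacet
facet normal -0.990 -0.127 0.064
outer loop
vertex -0.245 -0.022 -2.263
vertex -0.404 1.218 -2.256
vertex -0.379 -0.027 -4.359
endloop
endfacet
facet normal 0.127 -0.992 -0.006
outer loop
vertex 1.244 0.182 -4.464
vertex -0.245 -0.022 -2.263
vertex -0.379 -0.027 -4.359
endloop
endfacet
facet normal -0.990 -0.128 0.064
outer loop
vertex -0.379 -0.027 -4.359
vertex -0.404 1.218 -2.256
vertex -0.539 1.213 -4.352
endloop
endfacet
facet normal -0.064 -0.003 -0.998
outer loop
vertex -0.539 1.213 -4.352
vertex 1.244 0.182 -4.464
vertex -0.379 -0.027 -4.359
endloop
endfacet
facet normal 0.064 0.003 0.998
outer loop
vertex -0.245 -0.022 -2.263
vertex 1.219 1.427 -2.361
vertex -0.404 1.218 -2.256
endloop
endfacet
facet normal 0.127 -0.992 -0.006
outer loop
vertex 1.379 0.187 -2.368
vertex -0.245 -0.022 -2.263
vertex 1.244 0.182 -4.464
endloop
endfacet
facet normal 0.064 0.003 0.998
outer loop
vertex 1.379 0.187 -2.368
vertex 1.219 1.427 -2.361
vertex -0.245 -0.022 -2.263
endloop
endfacet
facet normal -0.127 0.992 0.006
outer loop
vertex -0.404 1.218 -2.256
vertex 1.219 1.427 -2.361
vertex -0.539 1.213 -4.352
endloop
endfacet
facet normal -0.064 -0.003 -0.998
outer loop
vertex 1.085 1.422 -4.457
vertex 1.244 0.182 -4.464
vertex -0.539 1.213 -4.352
endloop
endfacet
facet normal -0.127 0.992 0.006
outer loop
vertex -0.539 1.213 -4.352
vertex 1.219 1.427 -2.361
vertex 1.085 1.422 -4.457
endloop
endfacet
facet normal 0.990 0.127 -0.064
outer loop
vertex 1.085 1.422 -4.457
vertex 1.379 0.187 -2.368
vertex 1.244 0.182 -4.464
endloop
endfacet
facet normal 0.990 0.128 -0.064
outer loop
vertex 1.219 1.427 -2.361
vertex 1.379 0.187 -2.368
vertex 1.085 1.422 -4.457
endloop
endfacet

endsolid


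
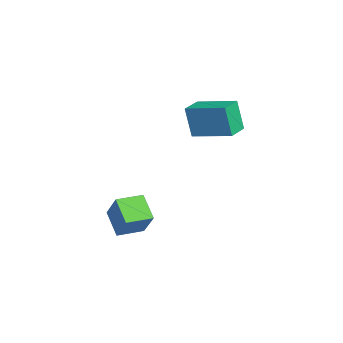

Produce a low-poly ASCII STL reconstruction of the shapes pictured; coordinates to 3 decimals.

solid 
facet normal -0.791 0.607 -0.069
outer loop
vertex -3.384 1.862 3.162
vertex -2.348 3.263 3.615
vertex -3.083 2.095 1.753
endloop
endfacet
facet normal -0.576 -0.778 -0.252
outer loop
vertex -2.252 1.457 1.825
vertex -3.384 1.862 3.162
vertex -3.083 2.095 1.753
endloop
endfacet
facet normal -0.791 0.608 -0.069
outer loop
vertex -3.083 2.095 1.753
vertex -2.348 3.263 3.615
vertex -2.046 3.496 2.206
endloop
endfacet
facet normal 0.206 0.160 -0.965
outer loop
vertex -2.046 3.496 2.206
vertex -2.252 1.457 1.825
vertex -3.083 2.095 1.753
endloop
endfacet
facet normal -0.206 -0.160 0.965
outer loop
vertex -3.384 1.862 3.162
vertex -1.517 2.625 3.687
vertex -2.348 3.263 3.615
endloop
endfacet
facet normal -0.576 -0.778 -0.252
outer loop
vertex -2.554 1.224 3.234
vertex -3.384 1.862 3.162
vertex -2.252 1.457 1.825
endloop
endfacet
facet normal -0.206 -0.159 0.965
outer loop
vertex -2.554 1.224 3.234
vertex -1.517 2.625 3.687
vertex -3.384 1.862 3.162
endloop
endfacet
facet normal 0.575 0.778 0.252
outer loop
vertex -2.348 3.263 3.615
vertex -1.517 2.625 3.687
vertex -2.046 3.496 2.206
endloop
endfacet
facet normal 0.206 0.160 -0.965
outer loop
vertex -1.216 2.858 2.278
vertex -2.252 1.457 1.825
vertex -2.046 3.496 2.206
endloop
endfacet
facet normal 0.576 0.778 0.252
outer loop
vertex -2.046 3.496 2.206
vertex -1.517 2.625 3.687
vertex -1.216 2.858 2.278
endloop
endfacet
facet normal 0.791 -0.608 0.069
outer loop
vertex -1.216 2.858 2.278
vertex -2.554 1.224 3.234
vertex -2.252 1.457 1.825
endloop
endfacet
facet normal 0.791 -0.608 0.069
outer loop
vertex -1.517 2.625 3.687
vertex -2.554 1.224 3.234
vertex -1.216 2.858 2.278
endloop
endfacet
facet normal -0.558 -0.179 -0.810
outer loop
vertex -2.062 -1.978 -2.118
vertex -2.379 -0.853 -2.149
vertex -1.058 -1.716 -2.867
endloop
endfacet
facet normal 0.271 -0.962 0.026
outer loop
vertex -0.221 -1.447 -1.651
vertex -2.062 -1.978 -2.118
vertex -1.058 -1.716 -2.867
endloop
endfacet
facet normal -0.558 -0.179 -0.810
outer loop
vertex -1.058 -1.716 -2.867
vertex -2.379 -0.853 -2.149
vertex -1.375 -0.59 -2.898
endloop
endfacet
facet normal 0.785 0.205 -0.585
outer loop
vertex -1.375 -0.59 -2.898
vertex -0.221 -1.447 -1.651
vertex -1.058 -1.716 -2.867
endloop
endfacet
facet normal -0.784 -0.205 0.585
outer loop
vertex -2.062 -1.978 -2.118
vertex -1.542 -0.584 -0.933
vertex -2.379 -0.853 -2.149
endloop
endfacet
facet normal 0.271 -0.962 0.025
outer loop
vertex -1.225 -1.71 -0.902
vertex -2.062 -1.978 -2.118
vertex -0.221 -1.447 -1.651
endloop
endfacet
facet normal -0.785 -0.205 0.585
outer loop
vertex -1.225 -1.71 -0.902
vertex -1.542 -0.584 -0.933
vertex -2.062 -1.978 -2.118
endloop
endfacet
facet normal -0.271 0.962 -0.026
outer loop
vertex -2.379 -0.853 -2.149
vertex -1.542 -0.584 -0.933
vertex -1.375 -0.59 -2.898
endloop
endfacet
facet normal 0.785 0.205 -0.585
outer loop
vertex -0.538 -0.322 -1.682
vertex -0.221 -1.447 -1.651
vertex -1.375 -0.59 -2.898
endloop
endfacet
facet normal -0.270 0.962 -0.026
outer loop
vertex -1.375 -0.59 -2.898
vertex -1.542 -0.584 -0.933
vertex -0.538 -0.322 -1.682
endloop
endfacet
facet normal 0.558 0.179 0.810
outer loop
vertex -0.538 -0.322 -1.682
vertex -1.225 -1.71 -0.902
vertex -0.221 -1.447 -1.651
endloop
endfacet
facet normal 0.558 0.179 0.810
outer loop
vertex -1.542 -0.584 -0.933
vertex -1.225 -1.71 -0.902
vertex -0.538 -0.322 -1.682
endloop
endfacet

endsolid


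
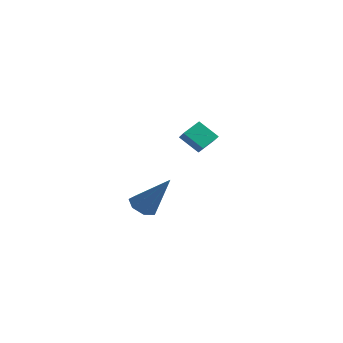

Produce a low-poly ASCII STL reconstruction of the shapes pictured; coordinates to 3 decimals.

solid 
facet normal -0.573 -0.146 -0.806
outer loop
vertex -0.519 -3.212 -1.47
vertex -1.069 -3.302 -1.063
vertex -0.83 -2.717 -1.339
endloop
endfacet
facet normal 0.771 0.563 -0.296
outer loop
vertex -0.519 -3.212 -1.47
vertex -0.83 -2.717 -1.339
vertex 0.129 -2.998 0.623
endloop
endfacet
facet normal -0.574 -0.146 -0.806
outer loop
vertex -0.83 -2.717 -1.339
vertex -1.069 -3.302 -1.063
vertex -1.32 -2.663 -1.0
endloop
endfacet
facet normal 0.154 0.986 0.066
outer loop
vertex -0.83 -2.717 -1.339
vertex -1.32 -2.663 -1.0
vertex 0.129 -2.998 0.623
endloop
endfacet
facet normal -0.573 -0.146 -0.806
outer loop
vertex -1.32 -2.663 -1.0
vertex -1.069 -3.302 -1.063
vertex -1.622 -3.09 -0.708
endloop
endfacet
facet normal -0.456 0.699 0.551
outer loop
vertex -1.32 -2.663 -1.0
vertex -1.622 -3.09 -0.708
vertex 0.129 -2.998 0.623
endloop
endfacet
facet normal -0.573 -0.145 -0.806
outer loop
vertex -1.622 -3.09 -0.708
vertex -1.069 -3.302 -1.063
vertex -1.507 -3.678 -0.684
endloop
endfacet
facet normal -0.600 -0.085 0.795
outer loop
vertex -1.622 -3.09 -0.708
vertex -1.507 -3.678 -0.684
vertex 0.129 -2.998 0.623
endloop
endfacet
facet normal -0.572 -0.147 -0.807
outer loop
vertex -1.507 -3.678 -0.684
vertex -1.069 -3.302 -1.063
vertex -1.062 -3.982 -0.944
endloop
endfacet
facet normal -0.169 -0.772 0.613
outer loop
vertex -1.507 -3.678 -0.684
vertex -1.062 -3.982 -0.944
vertex 0.129 -2.998 0.623
endloop
endfacet
facet normal -0.573 -0.147 -0.806
outer loop
vertex -1.062 -3.982 -0.944
vertex -1.069 -3.302 -1.063
vertex -0.623 -3.775 -1.294
endloop
endfacet
facet normal 0.513 -0.847 0.142
outer loop
vertex -1.062 -3.982 -0.944
vertex -0.623 -3.775 -1.294
vertex 0.129 -2.998 0.623
endloop
endfacet
facet normal -0.573 -0.146 -0.806
outer loop
vertex -0.623 -3.775 -1.294
vertex -1.069 -3.302 -1.063
vertex -0.519 -3.212 -1.47
endloop
endfacet
facet normal 0.931 -0.254 -0.262
outer loop
vertex -0.623 -3.775 -1.294
vertex -0.519 -3.212 -1.47
vertex 0.129 -2.998 0.623
endloop
endfacet
facet normal -0.730 -0.218 0.647
outer loop
vertex -2.86 1.576 1.17
vertex -2.698 2.46 1.651
vertex -3.398 1.938 0.685
endloop
endfacet
facet normal -0.158 -0.867 -0.472
outer loop
vertex -2.522 2.2 -0.091
vertex -2.86 1.576 1.17
vertex -3.398 1.938 0.685
endloop
endfacet
facet normal -0.731 -0.218 0.647
outer loop
vertex -3.398 1.938 0.685
vertex -2.698 2.46 1.651
vertex -3.236 2.823 1.166
endloop
endfacet
facet normal -0.664 0.447 -0.599
outer loop
vertex -3.236 2.823 1.166
vertex -2.522 2.2 -0.091
vertex -3.398 1.938 0.685
endloop
endfacet
facet normal 0.664 -0.448 0.599
outer loop
vertex -2.86 1.576 1.17
vertex -1.822 2.722 0.875
vertex -2.698 2.46 1.651
endloop
endfacet
facet normal -0.160 -0.867 -0.472
outer loop
vertex -1.984 1.837 0.394
vertex -2.86 1.576 1.17
vertex -2.522 2.2 -0.091
endloop
endfacet
facet normal 0.664 -0.447 0.599
outer loop
vertex -1.984 1.837 0.394
vertex -1.822 2.722 0.875
vertex -2.86 1.576 1.17
endloop
endfacet
facet normal 0.159 0.867 0.472
outer loop
vertex -2.698 2.46 1.651
vertex -1.822 2.722 0.875
vertex -3.236 2.823 1.166
endloop
endfacet
facet normal -0.664 0.448 -0.599
outer loop
vertex -2.36 3.084 0.39
vertex -2.522 2.2 -0.091
vertex -3.236 2.823 1.166
endloop
endfacet
facet normal 0.159 0.868 0.471
outer loop
vertex -3.236 2.823 1.166
vertex -1.822 2.722 0.875
vertex -2.36 3.084 0.39
endloop
endfacet
facet normal 0.731 0.218 -0.647
outer loop
vertex -2.36 3.084 0.39
vertex -1.984 1.837 0.394
vertex -2.522 2.2 -0.091
endloop
endfacet
facet normal 0.730 0.218 -0.647
outer loop
vertex -1.822 2.722 0.875
vertex -1.984 1.837 0.394
vertex -2.36 3.084 0.39
endloop
endfacet

endsolid


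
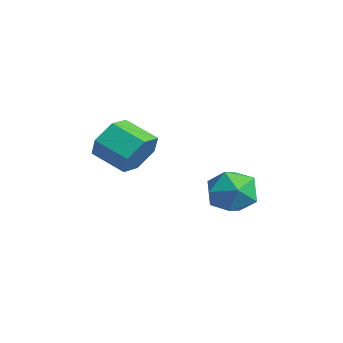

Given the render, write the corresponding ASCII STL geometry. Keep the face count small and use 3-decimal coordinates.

solid 
facet normal -0.248 0.858 0.449
outer loop
vertex 3.667 2.221 -1.054
vertex 3.154 1.623 -0.194
vertex 4.283 1.907 -0.114
endloop
endfacet
facet normal 0.357 0.931 0.077
outer loop
vertex 3.667 2.221 -1.054
vertex 4.283 1.907 -0.114
vertex 4.754 1.815 -1.178
endloop
endfacet
facet normal 0.218 0.768 -0.603
outer loop
vertex 3.667 2.221 -1.054
vertex 4.754 1.815 -1.178
vertex 3.916 1.474 -1.915
endloop
endfacet
facet normal -0.472 0.594 -0.652
outer loop
vertex 3.667 2.221 -1.054
vertex 3.916 1.474 -1.915
vertex 2.927 1.355 -1.307
endloop
endfacet
facet normal -0.760 0.650 -0.001
outer loop
vertex 3.667 2.221 -1.054
vertex 2.927 1.355 -1.307
vertex 3.154 1.623 -0.194
endloop
endfacet
facet normal 0.827 0.457 0.327
outer loop
vertex 4.754 1.815 -1.178
vertex 4.283 1.907 -0.114
vertex 4.913 0.965 -0.393
endloop
endfacet
facet normal -0.151 0.339 0.929
outer loop
vertex 4.283 1.907 -0.114
vertex 3.154 1.623 -0.194
vertex 3.924 0.846 0.215
endloop
endfacet
facet normal -0.980 0.001 0.200
outer loop
vertex 3.154 1.623 -0.194
vertex 2.927 1.355 -1.307
vertex 3.086 0.505 -0.522
endloop
endfacet
facet normal -0.514 -0.091 -0.853
outer loop
vertex 2.927 1.355 -1.307
vertex 3.916 1.474 -1.915
vertex 3.557 0.413 -1.586
endloop
endfacet
facet normal 0.603 0.190 -0.774
outer loop
vertex 3.916 1.474 -1.915
vertex 4.754 1.815 -1.178
vertex 4.686 0.697 -1.506
endloop
endfacet
facet normal 0.472 -0.594 0.652
outer loop
vertex 4.173 0.099 -0.646
vertex 4.913 0.965 -0.393
vertex 3.924 0.846 0.215
endloop
endfacet
facet normal -0.218 -0.768 0.603
outer loop
vertex 4.173 0.099 -0.646
vertex 3.924 0.846 0.215
vertex 3.086 0.505 -0.522
endloop
endfacet
facet normal -0.357 -0.931 -0.077
outer loop
vertex 4.173 0.099 -0.646
vertex 3.086 0.505 -0.522
vertex 3.557 0.413 -1.586
endloop
endfacet
facet normal 0.248 -0.858 -0.449
outer loop
vertex 4.173 0.099 -0.646
vertex 3.557 0.413 -1.586
vertex 4.686 0.697 -1.506
endloop
endfacet
facet normal 0.760 -0.650 0.001
outer loop
vertex 4.173 0.099 -0.646
vertex 4.686 0.697 -1.506
vertex 4.913 0.965 -0.393
endloop
endfacet
facet normal 0.514 0.091 0.853
outer loop
vertex 3.924 0.846 0.215
vertex 4.913 0.965 -0.393
vertex 4.283 1.907 -0.114
endloop
endfacet
facet normal -0.603 -0.190 0.774
outer loop
vertex 3.086 0.505 -0.522
vertex 3.924 0.846 0.215
vertex 3.154 1.623 -0.194
endloop
endfacet
facet normal -0.827 -0.457 -0.327
outer loop
vertex 3.557 0.413 -1.586
vertex 3.086 0.505 -0.522
vertex 2.927 1.355 -1.307
endloop
endfacet
facet normal 0.151 -0.339 -0.929
outer loop
vertex 4.686 0.697 -1.506
vertex 3.557 0.413 -1.586
vertex 3.916 1.474 -1.915
endloop
endfacet
facet normal 0.980 -0.001 -0.200
outer loop
vertex 4.913 0.965 -0.393
vertex 4.686 0.697 -1.506
vertex 4.754 1.815 -1.178
endloop
endfacet
facet normal 0.730 0.535 -0.426
outer loop
vertex 4.288 -2.518 2.36
vertex 3.733 -2.45 1.495
vertex 3.635 -1.733 2.227
endloop
endfacet
facet normal 0.256 0.365 0.895
outer loop
vertex 4.288 -2.518 2.36
vertex 3.635 -1.733 2.227
vertex 3.142 -3.357 3.03
endloop
endfacet
facet normal 0.256 0.365 0.895
outer loop
vertex 3.142 -3.357 3.03
vertex 3.635 -1.733 2.227
vertex 2.489 -2.572 2.897
endloop
endfacet
facet normal -0.730 -0.535 0.427
outer loop
vertex 3.142 -3.357 3.03
vertex 2.489 -2.572 2.897
vertex 2.587 -3.29 2.165
endloop
endfacet
facet normal 0.730 0.535 -0.426
outer loop
vertex 3.635 -1.733 2.227
vertex 3.733 -2.45 1.495
vertex 3.08 -1.665 1.362
endloop
endfacet
facet normal -0.421 0.843 0.336
outer loop
vertex 3.635 -1.733 2.227
vertex 3.08 -1.665 1.362
vertex 2.489 -2.572 2.897
endloop
endfacet
facet normal -0.421 0.843 0.336
outer loop
vertex 2.489 -2.572 2.897
vertex 3.08 -1.665 1.362
vertex 1.934 -2.504 2.032
endloop
endfacet
facet normal -0.730 -0.534 0.426
outer loop
vertex 2.489 -2.572 2.897
vertex 1.934 -2.504 2.032
vertex 2.587 -3.29 2.165
endloop
endfacet
facet normal 0.730 0.535 -0.427
outer loop
vertex 3.08 -1.665 1.362
vertex 3.733 -2.45 1.495
vertex 3.178 -2.383 0.63
endloop
endfacet
facet normal -0.677 0.478 -0.560
outer loop
vertex 3.08 -1.665 1.362
vertex 3.178 -2.383 0.63
vertex 1.934 -2.504 2.032
endloop
endfacet
facet normal -0.677 0.478 -0.560
outer loop
vertex 1.934 -2.504 2.032
vertex 3.178 -2.383 0.63
vertex 2.032 -3.222 1.3
endloop
endfacet
facet normal -0.730 -0.534 0.426
outer loop
vertex 1.934 -2.504 2.032
vertex 2.032 -3.222 1.3
vertex 2.587 -3.29 2.165
endloop
endfacet
facet normal 0.730 0.535 -0.427
outer loop
vertex 3.178 -2.383 0.63
vertex 3.733 -2.45 1.495
vertex 3.831 -3.168 0.763
endloop
endfacet
facet normal -0.256 -0.365 -0.895
outer loop
vertex 3.178 -2.383 0.63
vertex 3.831 -3.168 0.763
vertex 2.032 -3.222 1.3
endloop
endfacet
facet normal -0.256 -0.365 -0.895
outer loop
vertex 2.032 -3.222 1.3
vertex 3.831 -3.168 0.763
vertex 2.685 -4.007 1.433
endloop
endfacet
facet normal -0.730 -0.535 0.426
outer loop
vertex 2.032 -3.222 1.3
vertex 2.685 -4.007 1.433
vertex 2.587 -3.29 2.165
endloop
endfacet
facet normal 0.730 0.534 -0.426
outer loop
vertex 3.831 -3.168 0.763
vertex 3.733 -2.45 1.495
vertex 4.386 -3.236 1.628
endloop
endfacet
facet normal 0.421 -0.843 -0.336
outer loop
vertex 3.831 -3.168 0.763
vertex 4.386 -3.236 1.628
vertex 2.685 -4.007 1.433
endloop
endfacet
facet normal 0.421 -0.843 -0.336
outer loop
vertex 2.685 -4.007 1.433
vertex 4.386 -3.236 1.628
vertex 3.24 -4.075 2.298
endloop
endfacet
facet normal -0.730 -0.535 0.426
outer loop
vertex 2.685 -4.007 1.433
vertex 3.24 -4.075 2.298
vertex 2.587 -3.29 2.165
endloop
endfacet
facet normal 0.730 0.534 -0.426
outer loop
vertex 4.386 -3.236 1.628
vertex 3.733 -2.45 1.495
vertex 4.288 -2.518 2.36
endloop
endfacet
facet normal 0.677 -0.478 0.560
outer loop
vertex 4.386 -3.236 1.628
vertex 4.288 -2.518 2.36
vertex 3.24 -4.075 2.298
endloop
endfacet
facet normal 0.677 -0.478 0.560
outer loop
vertex 3.24 -4.075 2.298
vertex 4.288 -2.518 2.36
vertex 3.142 -3.357 3.03
endloop
endfacet
facet normal -0.730 -0.535 0.427
outer loop
vertex 3.24 -4.075 2.298
vertex 3.142 -3.357 3.03
vertex 2.587 -3.29 2.165
endloop
endfacet

endsolid


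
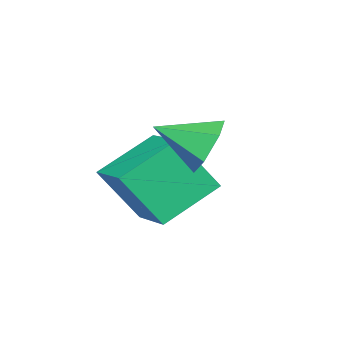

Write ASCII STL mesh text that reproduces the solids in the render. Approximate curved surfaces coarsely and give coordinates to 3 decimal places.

solid 
facet normal -0.515 -0.813 -0.273
outer loop
vertex 1.13 -3.981 -2.894
vertex -0.611 -3.241 -1.81
vertex 0.451 -2.948 -4.69
endloop
endfacet
facet normal 0.799 -0.339 -0.497
outer loop
vertex 1.471 -1.339 -4.15
vertex 1.13 -3.981 -2.894
vertex 0.451 -2.948 -4.69
endloop
endfacet
facet normal -0.515 -0.813 -0.273
outer loop
vertex 0.451 -2.948 -4.69
vertex -0.611 -3.241 -1.81
vertex -1.29 -2.208 -3.606
endloop
endfacet
facet normal -0.311 0.474 -0.824
outer loop
vertex -1.29 -2.208 -3.606
vertex 1.471 -1.339 -4.15
vertex 0.451 -2.948 -4.69
endloop
endfacet
facet normal 0.311 -0.474 0.824
outer loop
vertex 1.13 -3.981 -2.894
vertex 0.409 -1.632 -1.27
vertex -0.611 -3.241 -1.81
endloop
endfacet
facet normal 0.799 -0.339 -0.497
outer loop
vertex 2.15 -2.372 -2.354
vertex 1.13 -3.981 -2.894
vertex 1.471 -1.339 -4.15
endloop
endfacet
facet normal 0.311 -0.474 0.824
outer loop
vertex 2.15 -2.372 -2.354
vertex 0.409 -1.632 -1.27
vertex 1.13 -3.981 -2.894
endloop
endfacet
facet normal -0.799 0.339 0.497
outer loop
vertex -0.611 -3.241 -1.81
vertex 0.409 -1.632 -1.27
vertex -1.29 -2.208 -3.606
endloop
endfacet
facet normal -0.311 0.474 -0.824
outer loop
vertex -0.27 -0.599 -3.066
vertex 1.471 -1.339 -4.15
vertex -1.29 -2.208 -3.606
endloop
endfacet
facet normal -0.799 0.339 0.497
outer loop
vertex -1.29 -2.208 -3.606
vertex 0.409 -1.632 -1.27
vertex -0.27 -0.599 -3.066
endloop
endfacet
facet normal 0.515 0.813 0.273
outer loop
vertex -0.27 -0.599 -3.066
vertex 2.15 -2.372 -2.354
vertex 1.471 -1.339 -4.15
endloop
endfacet
facet normal 0.515 0.813 0.273
outer loop
vertex 0.409 -1.632 -1.27
vertex 2.15 -2.372 -2.354
vertex -0.27 -0.599 -3.066
endloop
endfacet
facet normal -0.468 0.780 -0.416
outer loop
vertex 1.702 0.698 -0.11
vertex 1.317 0.095 -0.809
vertex 0.82 0.252 0.045
endloop
endfacet
facet normal 0.157 0.032 0.987
outer loop
vertex 1.702 0.698 -0.11
vertex 0.82 0.252 0.045
vertex 2.103 -1.215 -0.111
endloop
endfacet
facet normal -0.468 0.780 -0.416
outer loop
vertex 0.82 0.252 0.045
vertex 1.317 0.095 -0.809
vertex 0.436 -0.351 -0.654
endloop
endfacet
facet normal -0.493 -0.506 0.708
outer loop
vertex 0.82 0.252 0.045
vertex 0.436 -0.351 -0.654
vertex 2.103 -1.215 -0.111
endloop
endfacet
facet normal -0.468 0.780 -0.415
outer loop
vertex 0.436 -0.351 -0.654
vertex 1.317 0.095 -0.809
vertex 0.932 -0.508 -1.508
endloop
endfacet
facet normal -0.436 -0.896 -0.088
outer loop
vertex 0.436 -0.351 -0.654
vertex 0.932 -0.508 -1.508
vertex 2.103 -1.215 -0.111
endloop
endfacet
facet normal -0.468 0.780 -0.415
outer loop
vertex 0.932 -0.508 -1.508
vertex 1.317 0.095 -0.809
vertex 1.814 -0.061 -1.663
endloop
endfacet
facet normal 0.272 -0.747 -0.606
outer loop
vertex 0.932 -0.508 -1.508
vertex 1.814 -0.061 -1.663
vertex 2.103 -1.215 -0.111
endloop
endfacet
facet normal -0.469 0.780 -0.415
outer loop
vertex 1.814 -0.061 -1.663
vertex 1.317 0.095 -0.809
vertex 2.198 0.542 -0.964
endloop
endfacet
facet normal 0.922 -0.208 -0.327
outer loop
vertex 1.814 -0.061 -1.663
vertex 2.198 0.542 -0.964
vertex 2.103 -1.215 -0.111
endloop
endfacet
facet normal -0.469 0.780 -0.415
outer loop
vertex 2.198 0.542 -0.964
vertex 1.317 0.095 -0.809
vertex 1.702 0.698 -0.11
endloop
endfacet
facet normal 0.864 0.181 0.469
outer loop
vertex 2.198 0.542 -0.964
vertex 1.702 0.698 -0.11
vertex 2.103 -1.215 -0.111
endloop
endfacet

endsolid


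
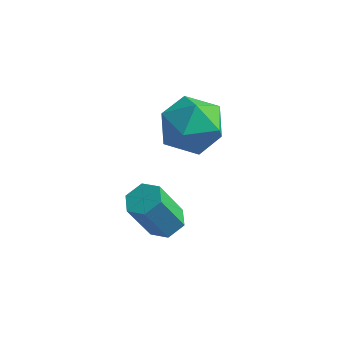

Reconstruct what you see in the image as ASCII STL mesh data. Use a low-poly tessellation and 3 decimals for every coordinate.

solid 
facet normal -0.657 0.749 -0.082
outer loop
vertex -2.674 1.114 -1.452
vertex -3.371 0.511 -1.373
vertex -3.014 0.907 -0.617
endloop
endfacet
facet normal -0.051 0.974 0.221
outer loop
vertex -2.674 1.114 -1.452
vertex -3.014 0.907 -0.617
vertex -2.1 0.982 -0.738
endloop
endfacet
facet normal 0.484 0.843 -0.233
outer loop
vertex -2.674 1.114 -1.452
vertex -2.1 0.982 -0.738
vertex -1.892 0.633 -1.569
endloop
endfacet
facet normal 0.209 0.538 -0.816
outer loop
vertex -2.674 1.114 -1.452
vertex -1.892 0.633 -1.569
vertex -2.678 0.342 -1.962
endloop
endfacet
facet normal -0.497 0.480 -0.723
outer loop
vertex -2.674 1.114 -1.452
vertex -2.678 0.342 -1.962
vertex -3.371 0.511 -1.373
endloop
endfacet
facet normal 0.059 0.585 0.809
outer loop
vertex -2.1 0.982 -0.738
vertex -3.014 0.907 -0.617
vertex -2.442 0.298 -0.218
endloop
endfacet
facet normal -0.921 0.221 0.319
outer loop
vertex -3.014 0.907 -0.617
vertex -3.371 0.511 -1.373
vertex -3.228 0.007 -0.611
endloop
endfacet
facet normal -0.662 -0.215 -0.718
outer loop
vertex -3.371 0.511 -1.373
vertex -2.678 0.342 -1.962
vertex -3.02 -0.342 -1.442
endloop
endfacet
facet normal 0.479 -0.120 -0.870
outer loop
vertex -2.678 0.342 -1.962
vertex -1.892 0.633 -1.569
vertex -2.106 -0.267 -1.563
endloop
endfacet
facet normal 0.924 0.374 0.074
outer loop
vertex -1.892 0.633 -1.569
vertex -2.1 0.982 -0.738
vertex -1.749 0.129 -0.807
endloop
endfacet
facet normal -0.209 -0.538 0.816
outer loop
vertex -2.446 -0.474 -0.728
vertex -2.442 0.298 -0.218
vertex -3.228 0.007 -0.611
endloop
endfacet
facet normal -0.484 -0.843 0.233
outer loop
vertex -2.446 -0.474 -0.728
vertex -3.228 0.007 -0.611
vertex -3.02 -0.342 -1.442
endloop
endfacet
facet normal 0.051 -0.974 -0.221
outer loop
vertex -2.446 -0.474 -0.728
vertex -3.02 -0.342 -1.442
vertex -2.106 -0.267 -1.563
endloop
endfacet
facet normal 0.657 -0.749 0.082
outer loop
vertex -2.446 -0.474 -0.728
vertex -2.106 -0.267 -1.563
vertex -1.749 0.129 -0.807
endloop
endfacet
facet normal 0.497 -0.480 0.723
outer loop
vertex -2.446 -0.474 -0.728
vertex -1.749 0.129 -0.807
vertex -2.442 0.298 -0.218
endloop
endfacet
facet normal -0.479 0.120 0.870
outer loop
vertex -3.228 0.007 -0.611
vertex -2.442 0.298 -0.218
vertex -3.014 0.907 -0.617
endloop
endfacet
facet normal -0.924 -0.374 -0.074
outer loop
vertex -3.02 -0.342 -1.442
vertex -3.228 0.007 -0.611
vertex -3.371 0.511 -1.373
endloop
endfacet
facet normal -0.059 -0.585 -0.809
outer loop
vertex -2.106 -0.267 -1.563
vertex -3.02 -0.342 -1.442
vertex -2.678 0.342 -1.962
endloop
endfacet
facet normal 0.921 -0.221 -0.319
outer loop
vertex -1.749 0.129 -0.807
vertex -2.106 -0.267 -1.563
vertex -1.892 0.633 -1.569
endloop
endfacet
facet normal 0.662 0.215 0.718
outer loop
vertex -2.442 0.298 -0.218
vertex -1.749 0.129 -0.807
vertex -2.1 0.982 -0.738
endloop
endfacet
facet normal 0.303 0.322 -0.897
outer loop
vertex -2.465 -0.433 -3.873
vertex -2.72 -0.837 -4.104
vertex -2.97 -0.376 -4.023
endloop
endfacet
facet normal 0.005 0.941 0.339
outer loop
vertex -2.465 -0.433 -3.873
vertex -2.97 -0.376 -4.023
vertex -2.885 -0.88 -2.626
endloop
endfacet
facet normal 0.005 0.941 0.339
outer loop
vertex -2.885 -0.88 -2.626
vertex -2.97 -0.376 -4.023
vertex -3.39 -0.823 -2.776
endloop
endfacet
facet normal -0.303 -0.321 0.898
outer loop
vertex -2.885 -0.88 -2.626
vertex -3.39 -0.823 -2.776
vertex -3.14 -1.283 -2.856
endloop
endfacet
facet normal 0.303 0.322 -0.897
outer loop
vertex -2.97 -0.376 -4.023
vertex -2.72 -0.837 -4.104
vertex -3.225 -0.78 -4.254
endloop
endfacet
facet normal -0.823 0.563 -0.076
outer loop
vertex -2.97 -0.376 -4.023
vertex -3.225 -0.78 -4.254
vertex -3.39 -0.823 -2.776
endloop
endfacet
facet normal -0.823 0.563 -0.076
outer loop
vertex -3.39 -0.823 -2.776
vertex -3.225 -0.78 -4.254
vertex -3.645 -1.227 -3.006
endloop
endfacet
facet normal -0.302 -0.320 0.898
outer loop
vertex -3.39 -0.823 -2.776
vertex -3.645 -1.227 -3.006
vertex -3.14 -1.283 -2.856
endloop
endfacet
facet normal 0.303 0.321 -0.898
outer loop
vertex -3.225 -0.78 -4.254
vertex -2.72 -0.837 -4.104
vertex -2.975 -1.24 -4.334
endloop
endfacet
facet normal -0.828 -0.378 -0.414
outer loop
vertex -3.225 -0.78 -4.254
vertex -2.975 -1.24 -4.334
vertex -3.645 -1.227 -3.006
endloop
endfacet
facet normal -0.828 -0.377 -0.414
outer loop
vertex -3.645 -1.227 -3.006
vertex -2.975 -1.24 -4.334
vertex -3.395 -1.687 -3.087
endloop
endfacet
facet normal -0.302 -0.322 0.897
outer loop
vertex -3.645 -1.227 -3.006
vertex -3.395 -1.687 -3.087
vertex -3.14 -1.283 -2.856
endloop
endfacet
facet normal 0.303 0.321 -0.898
outer loop
vertex -2.975 -1.24 -4.334
vertex -2.72 -0.837 -4.104
vertex -2.47 -1.297 -4.184
endloop
endfacet
facet normal -0.005 -0.941 -0.339
outer loop
vertex -2.975 -1.24 -4.334
vertex -2.47 -1.297 -4.184
vertex -3.395 -1.687 -3.087
endloop
endfacet
facet normal -0.005 -0.941 -0.339
outer loop
vertex -3.395 -1.687 -3.087
vertex -2.47 -1.297 -4.184
vertex -2.89 -1.744 -2.937
endloop
endfacet
facet normal -0.303 -0.322 0.897
outer loop
vertex -3.395 -1.687 -3.087
vertex -2.89 -1.744 -2.937
vertex -3.14 -1.283 -2.856
endloop
endfacet
facet normal 0.302 0.320 -0.898
outer loop
vertex -2.47 -1.297 -4.184
vertex -2.72 -0.837 -4.104
vertex -2.215 -0.893 -3.954
endloop
endfacet
facet normal 0.823 -0.563 0.076
outer loop
vertex -2.47 -1.297 -4.184
vertex -2.215 -0.893 -3.954
vertex -2.89 -1.744 -2.937
endloop
endfacet
facet normal 0.823 -0.563 0.075
outer loop
vertex -2.89 -1.744 -2.937
vertex -2.215 -0.893 -3.954
vertex -2.635 -1.34 -2.706
endloop
endfacet
facet normal -0.303 -0.322 0.897
outer loop
vertex -2.89 -1.744 -2.937
vertex -2.635 -1.34 -2.706
vertex -3.14 -1.283 -2.856
endloop
endfacet
facet normal 0.302 0.322 -0.897
outer loop
vertex -2.215 -0.893 -3.954
vertex -2.72 -0.837 -4.104
vertex -2.465 -0.433 -3.873
endloop
endfacet
facet normal 0.828 0.377 0.414
outer loop
vertex -2.215 -0.893 -3.954
vertex -2.465 -0.433 -3.873
vertex -2.635 -1.34 -2.706
endloop
endfacet
facet normal 0.828 0.378 0.414
outer loop
vertex -2.635 -1.34 -2.706
vertex -2.465 -0.433 -3.873
vertex -2.885 -0.88 -2.626
endloop
endfacet
facet normal -0.303 -0.321 0.898
outer loop
vertex -2.635 -1.34 -2.706
vertex -2.885 -0.88 -2.626
vertex -3.14 -1.283 -2.856
endloop
endfacet

endsolid


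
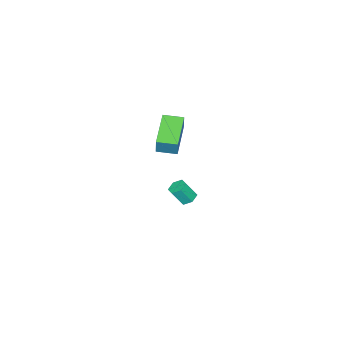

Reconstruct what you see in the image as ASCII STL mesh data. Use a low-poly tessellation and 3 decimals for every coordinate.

solid 
facet normal -0.337 0.402 -0.851
outer loop
vertex 0.682 -1.563 -3.845
vertex 0.203 -1.609 -3.677
vertex 0.467 -1.184 -3.581
endloop
endfacet
facet normal 0.841 0.534 -0.082
outer loop
vertex 0.682 -1.563 -3.845
vertex 0.467 -1.184 -3.581
vertex 1.037 -1.985 -2.952
endloop
endfacet
facet normal 0.841 0.534 -0.082
outer loop
vertex 1.037 -1.985 -2.952
vertex 0.467 -1.184 -3.581
vertex 0.822 -1.606 -2.687
endloop
endfacet
facet normal 0.338 -0.403 0.851
outer loop
vertex 1.037 -1.985 -2.952
vertex 0.822 -1.606 -2.687
vertex 0.557 -2.031 -2.783
endloop
endfacet
facet normal -0.338 0.402 -0.851
outer loop
vertex 0.467 -1.184 -3.581
vertex 0.203 -1.609 -3.677
vertex -0.012 -1.229 -3.412
endloop
endfacet
facet normal 0.058 0.911 0.407
outer loop
vertex 0.467 -1.184 -3.581
vertex -0.012 -1.229 -3.412
vertex 0.822 -1.606 -2.687
endloop
endfacet
facet normal 0.057 0.911 0.408
outer loop
vertex 0.822 -1.606 -2.687
vertex -0.012 -1.229 -3.412
vertex 0.343 -1.651 -2.519
endloop
endfacet
facet normal 0.336 -0.402 0.852
outer loop
vertex 0.822 -1.606 -2.687
vertex 0.343 -1.651 -2.519
vertex 0.557 -2.031 -2.783
endloop
endfacet
facet normal -0.338 0.402 -0.851
outer loop
vertex -0.012 -1.229 -3.412
vertex 0.203 -1.609 -3.677
vertex -0.277 -1.655 -3.508
endloop
endfacet
facet normal -0.785 0.378 0.491
outer loop
vertex -0.012 -1.229 -3.412
vertex -0.277 -1.655 -3.508
vertex 0.343 -1.651 -2.519
endloop
endfacet
facet normal -0.785 0.378 0.491
outer loop
vertex 0.343 -1.651 -2.519
vertex -0.277 -1.655 -3.508
vertex 0.078 -2.077 -2.615
endloop
endfacet
facet normal 0.337 -0.402 0.851
outer loop
vertex 0.343 -1.651 -2.519
vertex 0.078 -2.077 -2.615
vertex 0.557 -2.031 -2.783
endloop
endfacet
facet normal -0.338 0.403 -0.851
outer loop
vertex -0.277 -1.655 -3.508
vertex 0.203 -1.609 -3.677
vertex -0.062 -2.034 -3.773
endloop
endfacet
facet normal -0.841 -0.534 0.082
outer loop
vertex -0.277 -1.655 -3.508
vertex -0.062 -2.034 -3.773
vertex 0.078 -2.077 -2.615
endloop
endfacet
facet normal -0.841 -0.534 0.082
outer loop
vertex 0.078 -2.077 -2.615
vertex -0.062 -2.034 -3.773
vertex 0.293 -2.456 -2.879
endloop
endfacet
facet normal 0.337 -0.402 0.851
outer loop
vertex 0.078 -2.077 -2.615
vertex 0.293 -2.456 -2.879
vertex 0.557 -2.031 -2.783
endloop
endfacet
facet normal -0.336 0.402 -0.852
outer loop
vertex -0.062 -2.034 -3.773
vertex 0.203 -1.609 -3.677
vertex 0.417 -1.989 -3.941
endloop
endfacet
facet normal -0.057 -0.911 -0.407
outer loop
vertex -0.062 -2.034 -3.773
vertex 0.417 -1.989 -3.941
vertex 0.293 -2.456 -2.879
endloop
endfacet
facet normal -0.058 -0.911 -0.408
outer loop
vertex 0.293 -2.456 -2.879
vertex 0.417 -1.989 -3.941
vertex 0.772 -2.411 -3.048
endloop
endfacet
facet normal 0.338 -0.402 0.851
outer loop
vertex 0.293 -2.456 -2.879
vertex 0.772 -2.411 -3.048
vertex 0.557 -2.031 -2.783
endloop
endfacet
facet normal -0.337 0.402 -0.851
outer loop
vertex 0.417 -1.989 -3.941
vertex 0.203 -1.609 -3.677
vertex 0.682 -1.563 -3.845
endloop
endfacet
facet normal 0.785 -0.378 -0.491
outer loop
vertex 0.417 -1.989 -3.941
vertex 0.682 -1.563 -3.845
vertex 0.772 -2.411 -3.048
endloop
endfacet
facet normal 0.785 -0.378 -0.491
outer loop
vertex 0.772 -2.411 -3.048
vertex 0.682 -1.563 -3.845
vertex 1.037 -1.985 -2.952
endloop
endfacet
facet normal 0.338 -0.402 0.851
outer loop
vertex 0.772 -2.411 -3.048
vertex 1.037 -1.985 -2.952
vertex 0.557 -2.031 -2.783
endloop
endfacet
facet normal -0.853 -0.426 0.301
outer loop
vertex 2.369 -1.532 3.926
vertex 1.905 -0.649 3.861
vertex 2.145 -1.715 3.031
endloop
endfacet
facet normal 0.464 -0.884 0.065
outer loop
vertex 3.715 -0.931 2.479
vertex 2.369 -1.532 3.926
vertex 2.145 -1.715 3.031
endloop
endfacet
facet normal -0.853 -0.426 0.301
outer loop
vertex 2.145 -1.715 3.031
vertex 1.905 -0.649 3.861
vertex 1.681 -0.832 2.967
endloop
endfacet
facet normal -0.238 -0.194 -0.952
outer loop
vertex 1.681 -0.832 2.967
vertex 3.715 -0.931 2.479
vertex 2.145 -1.715 3.031
endloop
endfacet
facet normal 0.237 0.195 0.952
outer loop
vertex 2.369 -1.532 3.926
vertex 3.475 0.135 3.309
vertex 1.905 -0.649 3.861
endloop
endfacet
facet normal 0.464 -0.884 0.065
outer loop
vertex 3.939 -0.748 3.373
vertex 2.369 -1.532 3.926
vertex 3.715 -0.931 2.479
endloop
endfacet
facet normal 0.238 0.194 0.952
outer loop
vertex 3.939 -0.748 3.373
vertex 3.475 0.135 3.309
vertex 2.369 -1.532 3.926
endloop
endfacet
facet normal -0.464 0.884 -0.065
outer loop
vertex 1.905 -0.649 3.861
vertex 3.475 0.135 3.309
vertex 1.681 -0.832 2.967
endloop
endfacet
facet normal -0.238 -0.195 -0.952
outer loop
vertex 3.251 -0.048 2.414
vertex 3.715 -0.931 2.479
vertex 1.681 -0.832 2.967
endloop
endfacet
facet normal -0.464 0.884 -0.065
outer loop
vertex 1.681 -0.832 2.967
vertex 3.475 0.135 3.309
vertex 3.251 -0.048 2.414
endloop
endfacet
facet normal 0.853 0.426 -0.301
outer loop
vertex 3.251 -0.048 2.414
vertex 3.939 -0.748 3.373
vertex 3.715 -0.931 2.479
endloop
endfacet
facet normal 0.853 0.426 -0.301
outer loop
vertex 3.475 0.135 3.309
vertex 3.939 -0.748 3.373
vertex 3.251 -0.048 2.414
endloop
endfacet

endsolid


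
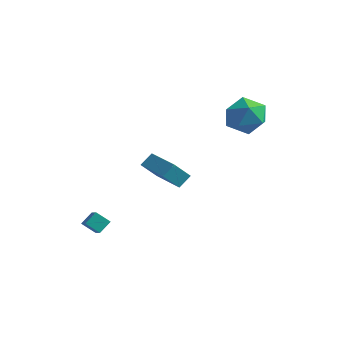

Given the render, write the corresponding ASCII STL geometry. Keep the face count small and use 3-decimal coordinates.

solid 
facet normal -0.348 -0.562 0.750
outer loop
vertex -0.288 0.611 -0.55
vertex -2.226 1.483 -0.797
vertex -0.5 -0.023 -1.123
endloop
endfacet
facet normal 0.906 -0.407 0.115
outer loop
vertex -0.054 0.697 -2.083
vertex -0.288 0.611 -0.55
vertex -0.5 -0.023 -1.123
endloop
endfacet
facet normal -0.349 -0.563 0.749
outer loop
vertex -0.5 -0.023 -1.123
vertex -2.226 1.483 -0.797
vertex -2.438 0.85 -1.371
endloop
endfacet
facet normal -0.241 -0.719 -0.651
outer loop
vertex -2.438 0.85 -1.371
vertex -0.054 0.697 -2.083
vertex -0.5 -0.023 -1.123
endloop
endfacet
facet normal 0.241 0.719 0.651
outer loop
vertex -0.288 0.611 -0.55
vertex -1.78 2.203 -1.757
vertex -2.226 1.483 -0.797
endloop
endfacet
facet normal 0.906 -0.408 0.115
outer loop
vertex 0.158 1.33 -1.509
vertex -0.288 0.611 -0.55
vertex -0.054 0.697 -2.083
endloop
endfacet
facet normal 0.241 0.720 0.651
outer loop
vertex 0.158 1.33 -1.509
vertex -1.78 2.203 -1.757
vertex -0.288 0.611 -0.55
endloop
endfacet
facet normal -0.906 0.408 -0.115
outer loop
vertex -2.226 1.483 -0.797
vertex -1.78 2.203 -1.757
vertex -2.438 0.85 -1.371
endloop
endfacet
facet normal -0.241 -0.720 -0.651
outer loop
vertex -1.992 1.569 -2.33
vertex -0.054 0.697 -2.083
vertex -2.438 0.85 -1.371
endloop
endfacet
facet normal -0.906 0.408 -0.116
outer loop
vertex -2.438 0.85 -1.371
vertex -1.78 2.203 -1.757
vertex -1.992 1.569 -2.33
endloop
endfacet
facet normal 0.349 0.563 -0.749
outer loop
vertex -1.992 1.569 -2.33
vertex 0.158 1.33 -1.509
vertex -0.054 0.697 -2.083
endloop
endfacet
facet normal 0.349 0.561 -0.750
outer loop
vertex -1.78 2.203 -1.757
vertex 0.158 1.33 -1.509
vertex -1.992 1.569 -2.33
endloop
endfacet
facet normal -0.662 0.588 0.464
outer loop
vertex 1.733 2.173 3.21
vertex 2.445 2.258 4.117
vertex 2.517 3.022 3.252
endloop
endfacet
facet normal -0.707 0.665 -0.243
outer loop
vertex 1.733 2.173 3.21
vertex 2.517 3.022 3.252
vertex 2.328 2.458 2.26
endloop
endfacet
facet normal -0.851 0.025 -0.525
outer loop
vertex 1.733 2.173 3.21
vertex 2.328 2.458 2.26
vertex 2.139 1.345 2.513
endloop
endfacet
facet normal -0.895 -0.446 0.009
outer loop
vertex 1.733 2.173 3.21
vertex 2.139 1.345 2.513
vertex 2.212 1.222 3.66
endloop
endfacet
facet normal -0.778 -0.099 0.620
outer loop
vertex 1.733 2.173 3.21
vertex 2.212 1.222 3.66
vertex 2.445 2.258 4.117
endloop
endfacet
facet normal -0.067 0.873 -0.483
outer loop
vertex 2.328 2.458 2.26
vertex 2.517 3.022 3.252
vertex 3.408 2.718 2.58
endloop
endfacet
facet normal 0.006 0.749 0.662
outer loop
vertex 2.517 3.022 3.252
vertex 2.445 2.258 4.117
vertex 3.481 2.595 3.727
endloop
endfacet
facet normal -0.184 -0.362 0.914
outer loop
vertex 2.445 2.258 4.117
vertex 2.212 1.222 3.66
vertex 3.292 1.482 3.98
endloop
endfacet
facet normal -0.373 -0.925 -0.075
outer loop
vertex 2.212 1.222 3.66
vertex 2.139 1.345 2.513
vertex 3.103 0.918 2.988
endloop
endfacet
facet normal -0.301 -0.163 -0.940
outer loop
vertex 2.139 1.345 2.513
vertex 2.328 2.458 2.26
vertex 3.175 1.682 2.123
endloop
endfacet
facet normal 0.895 0.446 -0.009
outer loop
vertex 3.887 1.767 3.03
vertex 3.408 2.718 2.58
vertex 3.481 2.595 3.727
endloop
endfacet
facet normal 0.851 -0.025 0.525
outer loop
vertex 3.887 1.767 3.03
vertex 3.481 2.595 3.727
vertex 3.292 1.482 3.98
endloop
endfacet
facet normal 0.707 -0.665 0.243
outer loop
vertex 3.887 1.767 3.03
vertex 3.292 1.482 3.98
vertex 3.103 0.918 2.988
endloop
endfacet
facet normal 0.662 -0.588 -0.464
outer loop
vertex 3.887 1.767 3.03
vertex 3.103 0.918 2.988
vertex 3.175 1.682 2.123
endloop
endfacet
facet normal 0.778 0.099 -0.620
outer loop
vertex 3.887 1.767 3.03
vertex 3.175 1.682 2.123
vertex 3.408 2.718 2.58
endloop
endfacet
facet normal 0.373 0.925 0.075
outer loop
vertex 3.481 2.595 3.727
vertex 3.408 2.718 2.58
vertex 2.517 3.022 3.252
endloop
endfacet
facet normal 0.301 0.163 0.940
outer loop
vertex 3.292 1.482 3.98
vertex 3.481 2.595 3.727
vertex 2.445 2.258 4.117
endloop
endfacet
facet normal 0.067 -0.873 0.483
outer loop
vertex 3.103 0.918 2.988
vertex 3.292 1.482 3.98
vertex 2.212 1.222 3.66
endloop
endfacet
facet normal -0.006 -0.749 -0.662
outer loop
vertex 3.175 1.682 2.123
vertex 3.103 0.918 2.988
vertex 2.139 1.345 2.513
endloop
endfacet
facet normal 0.184 0.362 -0.914
outer loop
vertex 3.408 2.718 2.58
vertex 3.175 1.682 2.123
vertex 2.328 2.458 2.26
endloop
endfacet
facet normal -0.677 0.530 -0.510
outer loop
vertex -2.412 -3.893 -3.121
vertex -2.274 -3.256 -2.642
vertex -1.789 -3.62 -3.664
endloop
endfacet
facet normal -0.170 -0.788 -0.592
outer loop
vertex -1.146 -4.124 -3.178
vertex -2.412 -3.893 -3.121
vertex -1.789 -3.62 -3.664
endloop
endfacet
facet normal -0.677 0.531 -0.510
outer loop
vertex -1.789 -3.62 -3.664
vertex -2.274 -3.256 -2.642
vertex -1.651 -2.983 -3.184
endloop
endfacet
facet normal 0.717 0.314 -0.623
outer loop
vertex -1.651 -2.983 -3.184
vertex -1.146 -4.124 -3.178
vertex -1.789 -3.62 -3.664
endloop
endfacet
facet normal -0.717 -0.313 0.623
outer loop
vertex -2.412 -3.893 -3.121
vertex -1.631 -3.76 -2.156
vertex -2.274 -3.256 -2.642
endloop
endfacet
facet normal -0.170 -0.787 -0.592
outer loop
vertex -1.769 -4.397 -2.636
vertex -2.412 -3.893 -3.121
vertex -1.146 -4.124 -3.178
endloop
endfacet
facet normal -0.716 -0.314 0.623
outer loop
vertex -1.769 -4.397 -2.636
vertex -1.631 -3.76 -2.156
vertex -2.412 -3.893 -3.121
endloop
endfacet
facet normal 0.170 0.788 0.592
outer loop
vertex -2.274 -3.256 -2.642
vertex -1.631 -3.76 -2.156
vertex -1.651 -2.983 -3.184
endloop
endfacet
facet normal 0.716 0.314 -0.623
outer loop
vertex -1.008 -3.487 -2.699
vertex -1.146 -4.124 -3.178
vertex -1.651 -2.983 -3.184
endloop
endfacet
facet normal 0.171 0.788 0.592
outer loop
vertex -1.651 -2.983 -3.184
vertex -1.631 -3.76 -2.156
vertex -1.008 -3.487 -2.699
endloop
endfacet
facet normal 0.677 -0.531 0.511
outer loop
vertex -1.008 -3.487 -2.699
vertex -1.769 -4.397 -2.636
vertex -1.146 -4.124 -3.178
endloop
endfacet
facet normal 0.677 -0.531 0.510
outer loop
vertex -1.631 -3.76 -2.156
vertex -1.769 -4.397 -2.636
vertex -1.008 -3.487 -2.699
endloop
endfacet

endsolid
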